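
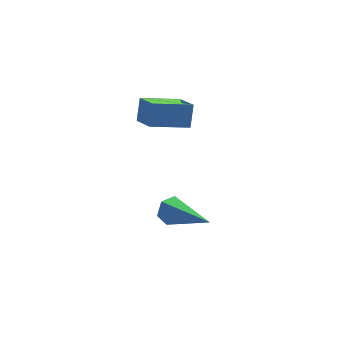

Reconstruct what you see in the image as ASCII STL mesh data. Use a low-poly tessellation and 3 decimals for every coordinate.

solid 
facet normal -0.271 -0.443 -0.855
outer loop
vertex 2.132 0.561 0.56
vertex 0.85 0.591 0.951
vertex 2.022 1.457 0.131
endloop
endfacet
facet normal 0.956 -0.022 -0.292
outer loop
vertex 2.25 1.829 0.849
vertex 2.132 0.561 0.56
vertex 2.022 1.457 0.131
endloop
endfacet
facet normal -0.271 -0.443 -0.855
outer loop
vertex 2.022 1.457 0.131
vertex 0.85 0.591 0.951
vertex 0.74 1.487 0.522
endloop
endfacet
facet normal -0.110 0.896 -0.429
outer loop
vertex 0.74 1.487 0.522
vertex 2.25 1.829 0.849
vertex 2.022 1.457 0.131
endloop
endfacet
facet normal 0.110 -0.896 0.429
outer loop
vertex 2.132 0.561 0.56
vertex 1.078 0.963 1.669
vertex 0.85 0.591 0.951
endloop
endfacet
facet normal 0.956 -0.022 -0.292
outer loop
vertex 2.36 0.933 1.278
vertex 2.132 0.561 0.56
vertex 2.25 1.829 0.849
endloop
endfacet
facet normal 0.110 -0.896 0.429
outer loop
vertex 2.36 0.933 1.278
vertex 1.078 0.963 1.669
vertex 2.132 0.561 0.56
endloop
endfacet
facet normal -0.956 0.022 0.292
outer loop
vertex 0.85 0.591 0.951
vertex 1.078 0.963 1.669
vertex 0.74 1.487 0.522
endloop
endfacet
facet normal -0.110 0.896 -0.429
outer loop
vertex 0.968 1.859 1.24
vertex 2.25 1.829 0.849
vertex 0.74 1.487 0.522
endloop
endfacet
facet normal -0.956 0.022 0.292
outer loop
vertex 0.74 1.487 0.522
vertex 1.078 0.963 1.669
vertex 0.968 1.859 1.24
endloop
endfacet
facet normal 0.271 0.443 0.855
outer loop
vertex 0.968 1.859 1.24
vertex 2.36 0.933 1.278
vertex 2.25 1.829 0.849
endloop
endfacet
facet normal 0.271 0.443 0.855
outer loop
vertex 1.078 0.963 1.669
vertex 2.36 0.933 1.278
vertex 0.968 1.859 1.24
endloop
endfacet
facet normal -0.350 0.857 -0.377
outer loop
vertex 1.589 0.426 -2.541
vertex 1.366 0.159 -2.941
vertex 1.093 0.244 -2.494
endloop
endfacet
facet normal 0.030 0.173 0.984
outer loop
vertex 1.589 0.426 -2.541
vertex 1.093 0.244 -2.494
vertex 2.034 -1.479 -2.219
endloop
endfacet
facet normal -0.350 0.857 -0.377
outer loop
vertex 1.093 0.244 -2.494
vertex 1.366 0.159 -2.941
vertex 0.87 -0.023 -2.894
endloop
endfacet
facet normal -0.732 -0.303 0.610
outer loop
vertex 1.093 0.244 -2.494
vertex 0.87 -0.023 -2.894
vertex 2.034 -1.479 -2.219
endloop
endfacet
facet normal -0.350 0.856 -0.379
outer loop
vertex 0.87 -0.023 -2.894
vertex 1.366 0.159 -2.941
vertex 1.143 -0.109 -3.34
endloop
endfacet
facet normal -0.680 -0.676 -0.286
outer loop
vertex 0.87 -0.023 -2.894
vertex 1.143 -0.109 -3.34
vertex 2.034 -1.479 -2.219
endloop
endfacet
facet normal -0.351 0.856 -0.379
outer loop
vertex 1.143 -0.109 -3.34
vertex 1.366 0.159 -2.941
vertex 1.638 0.073 -3.387
endloop
endfacet
facet normal 0.134 -0.574 -0.808
outer loop
vertex 1.143 -0.109 -3.34
vertex 1.638 0.073 -3.387
vertex 2.034 -1.479 -2.219
endloop
endfacet
facet normal -0.349 0.857 -0.378
outer loop
vertex 1.638 0.073 -3.387
vertex 1.366 0.159 -2.941
vertex 1.861 0.34 -2.988
endloop
endfacet
facet normal 0.895 -0.099 -0.434
outer loop
vertex 1.638 0.073 -3.387
vertex 1.861 0.34 -2.988
vertex 2.034 -1.479 -2.219
endloop
endfacet
facet normal -0.349 0.858 -0.378
outer loop
vertex 1.861 0.34 -2.988
vertex 1.366 0.159 -2.941
vertex 1.589 0.426 -2.541
endloop
endfacet
facet normal 0.844 0.275 0.461
outer loop
vertex 1.861 0.34 -2.988
vertex 1.589 0.426 -2.541
vertex 2.034 -1.479 -2.219
endloop
endfacet

endsolid


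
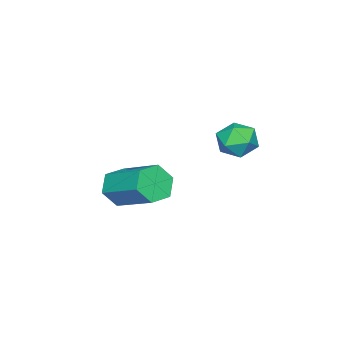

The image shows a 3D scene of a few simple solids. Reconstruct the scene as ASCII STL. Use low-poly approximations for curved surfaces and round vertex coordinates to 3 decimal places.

solid 
facet normal -0.243 -0.852 -0.463
outer loop
vertex 3.82 -4.152 -4.538
vertex 3.363 -4.318 -3.993
vertex 3.122 -3.937 -4.567
endloop
endfacet
facet normal 0.170 0.433 -0.885
outer loop
vertex 3.82 -4.152 -4.538
vertex 3.122 -3.937 -4.567
vertex 4.253 -2.635 -3.712
endloop
endfacet
facet normal 0.170 0.433 -0.885
outer loop
vertex 4.253 -2.635 -3.712
vertex 3.122 -3.937 -4.567
vertex 3.556 -2.42 -3.741
endloop
endfacet
facet normal 0.243 0.851 0.465
outer loop
vertex 4.253 -2.635 -3.712
vertex 3.556 -2.42 -3.741
vertex 3.797 -2.802 -3.167
endloop
endfacet
facet normal -0.244 -0.852 -0.463
outer loop
vertex 3.122 -3.937 -4.567
vertex 3.363 -4.318 -3.993
vertex 2.666 -4.103 -4.022
endloop
endfacet
facet normal -0.742 0.472 -0.477
outer loop
vertex 3.122 -3.937 -4.567
vertex 2.666 -4.103 -4.022
vertex 3.556 -2.42 -3.741
endloop
endfacet
facet normal -0.742 0.472 -0.476
outer loop
vertex 3.556 -2.42 -3.741
vertex 2.666 -4.103 -4.022
vertex 3.1 -2.587 -3.196
endloop
endfacet
facet normal 0.243 0.851 0.465
outer loop
vertex 3.556 -2.42 -3.741
vertex 3.1 -2.587 -3.196
vertex 3.797 -2.802 -3.167
endloop
endfacet
facet normal -0.243 -0.851 -0.465
outer loop
vertex 2.666 -4.103 -4.022
vertex 3.363 -4.318 -3.993
vertex 2.907 -4.485 -3.448
endloop
endfacet
facet normal -0.912 0.038 0.409
outer loop
vertex 2.666 -4.103 -4.022
vertex 2.907 -4.485 -3.448
vertex 3.1 -2.587 -3.196
endloop
endfacet
facet normal -0.913 0.039 0.407
outer loop
vertex 3.1 -2.587 -3.196
vertex 2.907 -4.485 -3.448
vertex 3.34 -2.968 -2.622
endloop
endfacet
facet normal 0.243 0.852 0.464
outer loop
vertex 3.1 -2.587 -3.196
vertex 3.34 -2.968 -2.622
vertex 3.797 -2.802 -3.167
endloop
endfacet
facet normal -0.243 -0.851 -0.465
outer loop
vertex 2.907 -4.485 -3.448
vertex 3.363 -4.318 -3.993
vertex 3.604 -4.7 -3.419
endloop
endfacet
facet normal -0.170 -0.433 0.885
outer loop
vertex 2.907 -4.485 -3.448
vertex 3.604 -4.7 -3.419
vertex 3.34 -2.968 -2.622
endloop
endfacet
facet normal -0.170 -0.433 0.885
outer loop
vertex 3.34 -2.968 -2.622
vertex 3.604 -4.7 -3.419
vertex 4.038 -3.183 -2.593
endloop
endfacet
facet normal 0.243 0.852 0.463
outer loop
vertex 3.34 -2.968 -2.622
vertex 4.038 -3.183 -2.593
vertex 3.797 -2.802 -3.167
endloop
endfacet
facet normal -0.243 -0.851 -0.465
outer loop
vertex 3.604 -4.7 -3.419
vertex 3.363 -4.318 -3.993
vertex 4.06 -4.533 -3.964
endloop
endfacet
facet normal 0.742 -0.472 0.476
outer loop
vertex 3.604 -4.7 -3.419
vertex 4.06 -4.533 -3.964
vertex 4.038 -3.183 -2.593
endloop
endfacet
facet normal 0.742 -0.472 0.477
outer loop
vertex 4.038 -3.183 -2.593
vertex 4.06 -4.533 -3.964
vertex 4.494 -3.017 -3.138
endloop
endfacet
facet normal 0.244 0.852 0.463
outer loop
vertex 4.038 -3.183 -2.593
vertex 4.494 -3.017 -3.138
vertex 3.797 -2.802 -3.167
endloop
endfacet
facet normal -0.243 -0.852 -0.464
outer loop
vertex 4.06 -4.533 -3.964
vertex 3.363 -4.318 -3.993
vertex 3.82 -4.152 -4.538
endloop
endfacet
facet normal 0.912 -0.039 -0.407
outer loop
vertex 4.06 -4.533 -3.964
vertex 3.82 -4.152 -4.538
vertex 4.494 -3.017 -3.138
endloop
endfacet
facet normal 0.912 -0.038 -0.408
outer loop
vertex 4.494 -3.017 -3.138
vertex 3.82 -4.152 -4.538
vertex 4.253 -2.635 -3.712
endloop
endfacet
facet normal 0.243 0.851 0.465
outer loop
vertex 4.494 -3.017 -3.138
vertex 4.253 -2.635 -3.712
vertex 3.797 -2.802 -3.167
endloop
endfacet
facet normal -0.840 -0.524 0.141
outer loop
vertex 2.623 -0.262 -0.884
vertex 2.972 -0.858 -1.02
vertex 2.932 -0.616 -0.36
endloop
endfacet
facet normal -0.838 0.069 0.541
outer loop
vertex 2.623 -0.262 -0.884
vertex 2.932 -0.616 -0.36
vertex 2.975 0.087 -0.383
endloop
endfacet
facet normal -0.771 0.629 0.104
outer loop
vertex 2.623 -0.262 -0.884
vertex 2.975 0.087 -0.383
vertex 3.041 0.279 -1.057
endloop
endfacet
facet normal -0.730 0.384 -0.565
outer loop
vertex 2.623 -0.262 -0.884
vertex 3.041 0.279 -1.057
vertex 3.039 -0.305 -1.451
endloop
endfacet
facet normal -0.773 -0.329 -0.542
outer loop
vertex 2.623 -0.262 -0.884
vertex 3.039 -0.305 -1.451
vertex 2.972 -0.858 -1.02
endloop
endfacet
facet normal -0.264 0.048 0.963
outer loop
vertex 2.975 0.087 -0.383
vertex 2.932 -0.616 -0.36
vertex 3.541 -0.295 -0.209
endloop
endfacet
facet normal -0.267 -0.910 0.317
outer loop
vertex 2.932 -0.616 -0.36
vertex 2.972 -0.858 -1.02
vertex 3.539 -0.879 -0.603
endloop
endfacet
facet normal -0.159 -0.595 -0.788
outer loop
vertex 2.972 -0.858 -1.02
vertex 3.039 -0.305 -1.451
vertex 3.605 -0.687 -1.277
endloop
endfacet
facet normal -0.089 0.557 -0.826
outer loop
vertex 3.039 -0.305 -1.451
vertex 3.041 0.279 -1.057
vertex 3.648 0.016 -1.3
endloop
endfacet
facet normal -0.154 0.954 0.257
outer loop
vertex 3.041 0.279 -1.057
vertex 2.975 0.087 -0.383
vertex 3.608 0.258 -0.64
endloop
endfacet
facet normal 0.730 -0.384 0.565
outer loop
vertex 3.957 -0.338 -0.776
vertex 3.541 -0.295 -0.209
vertex 3.539 -0.879 -0.603
endloop
endfacet
facet normal 0.771 -0.629 -0.104
outer loop
vertex 3.957 -0.338 -0.776
vertex 3.539 -0.879 -0.603
vertex 3.605 -0.687 -1.277
endloop
endfacet
facet normal 0.838 -0.069 -0.541
outer loop
vertex 3.957 -0.338 -0.776
vertex 3.605 -0.687 -1.277
vertex 3.648 0.016 -1.3
endloop
endfacet
facet normal 0.840 0.524 -0.141
outer loop
vertex 3.957 -0.338 -0.776
vertex 3.648 0.016 -1.3
vertex 3.608 0.258 -0.64
endloop
endfacet
facet normal 0.773 0.329 0.542
outer loop
vertex 3.957 -0.338 -0.776
vertex 3.608 0.258 -0.64
vertex 3.541 -0.295 -0.209
endloop
endfacet
facet normal 0.089 -0.557 0.826
outer loop
vertex 3.539 -0.879 -0.603
vertex 3.541 -0.295 -0.209
vertex 2.932 -0.616 -0.36
endloop
endfacet
facet normal 0.154 -0.954 -0.257
outer loop
vertex 3.605 -0.687 -1.277
vertex 3.539 -0.879 -0.603
vertex 2.972 -0.858 -1.02
endloop
endfacet
facet normal 0.264 -0.048 -0.963
outer loop
vertex 3.648 0.016 -1.3
vertex 3.605 -0.687 -1.277
vertex 3.039 -0.305 -1.451
endloop
endfacet
facet normal 0.267 0.910 -0.317
outer loop
vertex 3.608 0.258 -0.64
vertex 3.648 0.016 -1.3
vertex 3.041 0.279 -1.057
endloop
endfacet
facet normal 0.159 0.595 0.788
outer loop
vertex 3.541 -0.295 -0.209
vertex 3.608 0.258 -0.64
vertex 2.975 0.087 -0.383
endloop
endfacet

endsolid


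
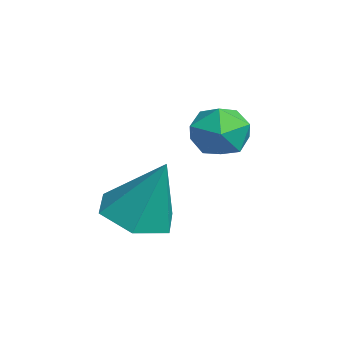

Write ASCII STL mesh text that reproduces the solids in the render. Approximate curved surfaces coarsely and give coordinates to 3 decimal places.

solid 
facet normal -0.282 -0.323 -0.903
outer loop
vertex 1.728 -0.125 -1.789
vertex 1.178 -0.748 -1.394
vertex 0.855 0.09 -1.593
endloop
endfacet
facet normal 0.245 0.969 0.028
outer loop
vertex 1.728 -0.125 -1.789
vertex 0.855 0.09 -1.593
vertex 1.682 -0.172 0.214
endloop
endfacet
facet normal -0.283 -0.323 -0.903
outer loop
vertex 0.855 0.09 -1.593
vertex 1.178 -0.748 -1.394
vertex 0.306 -0.533 -1.198
endloop
endfacet
facet normal -0.570 0.735 0.367
outer loop
vertex 0.855 0.09 -1.593
vertex 0.306 -0.533 -1.198
vertex 1.682 -0.172 0.214
endloop
endfacet
facet normal -0.283 -0.323 -0.903
outer loop
vertex 0.306 -0.533 -1.198
vertex 1.178 -0.748 -1.394
vertex 0.629 -1.371 -0.999
endloop
endfacet
facet normal -0.699 -0.102 0.708
outer loop
vertex 0.306 -0.533 -1.198
vertex 0.629 -1.371 -0.999
vertex 1.682 -0.172 0.214
endloop
endfacet
facet normal -0.282 -0.324 -0.903
outer loop
vertex 0.629 -1.371 -0.999
vertex 1.178 -0.748 -1.394
vertex 1.502 -1.586 -1.195
endloop
endfacet
facet normal -0.014 -0.705 0.709
outer loop
vertex 0.629 -1.371 -0.999
vertex 1.502 -1.586 -1.195
vertex 1.682 -0.172 0.214
endloop
endfacet
facet normal -0.282 -0.324 -0.903
outer loop
vertex 1.502 -1.586 -1.195
vertex 1.178 -0.748 -1.394
vertex 2.051 -0.963 -1.59
endloop
endfacet
facet normal 0.801 -0.471 0.370
outer loop
vertex 1.502 -1.586 -1.195
vertex 2.051 -0.963 -1.59
vertex 1.682 -0.172 0.214
endloop
endfacet
facet normal -0.282 -0.323 -0.903
outer loop
vertex 2.051 -0.963 -1.59
vertex 1.178 -0.748 -1.394
vertex 1.728 -0.125 -1.789
endloop
endfacet
facet normal 0.930 0.366 0.030
outer loop
vertex 2.051 -0.963 -1.59
vertex 1.728 -0.125 -1.789
vertex 1.682 -0.172 0.214
endloop
endfacet
facet normal -0.905 0.132 0.405
outer loop
vertex -0.868 1.448 0.241
vertex -0.657 0.977 0.865
vertex -0.526 1.776 0.898
endloop
endfacet
facet normal -0.712 0.702 0.021
outer loop
vertex -0.868 1.448 0.241
vertex -0.526 1.776 0.898
vertex -0.304 2.023 0.159
endloop
endfacet
facet normal -0.588 0.485 -0.648
outer loop
vertex -0.868 1.448 0.241
vertex -0.304 2.023 0.159
vertex -0.298 1.378 -0.329
endloop
endfacet
facet normal -0.703 -0.220 -0.676
outer loop
vertex -0.868 1.448 0.241
vertex -0.298 1.378 -0.329
vertex -0.515 0.731 0.107
endloop
endfacet
facet normal -0.899 -0.438 -0.026
outer loop
vertex -0.868 1.448 0.241
vertex -0.515 0.731 0.107
vertex -0.657 0.977 0.865
endloop
endfacet
facet normal -0.101 0.952 0.288
outer loop
vertex -0.304 2.023 0.159
vertex -0.526 1.776 0.898
vertex 0.255 1.909 0.733
endloop
endfacet
facet normal -0.411 0.030 0.911
outer loop
vertex -0.526 1.776 0.898
vertex -0.657 0.977 0.865
vertex 0.038 1.262 1.169
endloop
endfacet
facet normal -0.401 -0.891 0.214
outer loop
vertex -0.657 0.977 0.865
vertex -0.515 0.731 0.107
vertex 0.044 0.617 0.681
endloop
endfacet
facet normal -0.086 -0.537 -0.839
outer loop
vertex -0.515 0.731 0.107
vertex -0.298 1.378 -0.329
vertex 0.266 0.864 -0.058
endloop
endfacet
facet normal 0.100 0.601 -0.793
outer loop
vertex -0.298 1.378 -0.329
vertex -0.304 2.023 0.159
vertex 0.397 1.663 -0.025
endloop
endfacet
facet normal 0.703 0.220 0.676
outer loop
vertex 0.608 1.192 0.599
vertex 0.255 1.909 0.733
vertex 0.038 1.262 1.169
endloop
endfacet
facet normal 0.588 -0.485 0.648
outer loop
vertex 0.608 1.192 0.599
vertex 0.038 1.262 1.169
vertex 0.044 0.617 0.681
endloop
endfacet
facet normal 0.712 -0.702 -0.021
outer loop
vertex 0.608 1.192 0.599
vertex 0.044 0.617 0.681
vertex 0.266 0.864 -0.058
endloop
endfacet
facet normal 0.905 -0.132 -0.405
outer loop
vertex 0.608 1.192 0.599
vertex 0.266 0.864 -0.058
vertex 0.397 1.663 -0.025
endloop
endfacet
facet normal 0.899 0.438 0.026
outer loop
vertex 0.608 1.192 0.599
vertex 0.397 1.663 -0.025
vertex 0.255 1.909 0.733
endloop
endfacet
facet normal 0.086 0.537 0.839
outer loop
vertex 0.038 1.262 1.169
vertex 0.255 1.909 0.733
vertex -0.526 1.776 0.898
endloop
endfacet
facet normal -0.100 -0.601 0.793
outer loop
vertex 0.044 0.617 0.681
vertex 0.038 1.262 1.169
vertex -0.657 0.977 0.865
endloop
endfacet
facet normal 0.101 -0.952 -0.288
outer loop
vertex 0.266 0.864 -0.058
vertex 0.044 0.617 0.681
vertex -0.515 0.731 0.107
endloop
endfacet
facet normal 0.411 -0.030 -0.911
outer loop
vertex 0.397 1.663 -0.025
vertex 0.266 0.864 -0.058
vertex -0.298 1.378 -0.329
endloop
endfacet
facet normal 0.401 0.891 -0.214
outer loop
vertex 0.255 1.909 0.733
vertex 0.397 1.663 -0.025
vertex -0.304 2.023 0.159
endloop
endfacet

endsolid


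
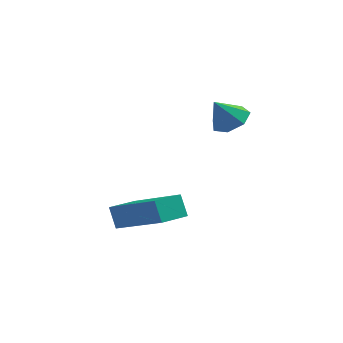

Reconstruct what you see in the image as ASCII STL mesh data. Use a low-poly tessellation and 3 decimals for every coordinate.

solid 
facet normal -0.803 0.403 -0.438
outer loop
vertex -3.765 1.486 -2.485
vertex -3.279 2.38 -2.554
vertex -3.469 1.267 -3.229
endloop
endfacet
facet normal -0.477 -0.876 0.068
outer loop
vertex -1.701 0.38 -2.266
vertex -3.765 1.486 -2.485
vertex -3.469 1.267 -3.229
endloop
endfacet
facet normal -0.803 0.403 -0.438
outer loop
vertex -3.469 1.267 -3.229
vertex -3.279 2.38 -2.554
vertex -2.983 2.161 -3.298
endloop
endfacet
facet normal 0.356 -0.263 -0.897
outer loop
vertex -2.983 2.161 -3.298
vertex -1.701 0.38 -2.266
vertex -3.469 1.267 -3.229
endloop
endfacet
facet normal -0.356 0.263 0.897
outer loop
vertex -3.765 1.486 -2.485
vertex -1.511 1.493 -1.591
vertex -3.279 2.38 -2.554
endloop
endfacet
facet normal -0.477 -0.876 0.068
outer loop
vertex -1.997 0.599 -1.522
vertex -3.765 1.486 -2.485
vertex -1.701 0.38 -2.266
endloop
endfacet
facet normal -0.356 0.263 0.897
outer loop
vertex -1.997 0.599 -1.522
vertex -1.511 1.493 -1.591
vertex -3.765 1.486 -2.485
endloop
endfacet
facet normal 0.477 0.876 -0.068
outer loop
vertex -3.279 2.38 -2.554
vertex -1.511 1.493 -1.591
vertex -2.983 2.161 -3.298
endloop
endfacet
facet normal 0.356 -0.263 -0.897
outer loop
vertex -1.215 1.274 -2.335
vertex -1.701 0.38 -2.266
vertex -2.983 2.161 -3.298
endloop
endfacet
facet normal 0.477 0.876 -0.068
outer loop
vertex -2.983 2.161 -3.298
vertex -1.511 1.493 -1.591
vertex -1.215 1.274 -2.335
endloop
endfacet
facet normal 0.803 -0.403 0.438
outer loop
vertex -1.215 1.274 -2.335
vertex -1.997 0.599 -1.522
vertex -1.701 0.38 -2.266
endloop
endfacet
facet normal 0.803 -0.403 0.438
outer loop
vertex -1.511 1.493 -1.591
vertex -1.997 0.599 -1.522
vertex -1.215 1.274 -2.335
endloop
endfacet
facet normal 0.386 0.424 -0.819
outer loop
vertex -0.057 3.038 0.882
vertex -0.592 3.439 0.838
vertex -0.016 3.545 1.164
endloop
endfacet
facet normal 0.599 -0.426 0.678
outer loop
vertex -0.057 3.038 0.882
vertex -0.016 3.545 1.164
vertex -0.988 3.001 1.682
endloop
endfacet
facet normal 0.385 0.425 -0.819
outer loop
vertex -0.016 3.545 1.164
vertex -0.592 3.439 0.838
vertex -0.409 3.972 1.201
endloop
endfacet
facet normal 0.348 0.241 0.906
outer loop
vertex -0.016 3.545 1.164
vertex -0.409 3.972 1.201
vertex -0.988 3.001 1.682
endloop
endfacet
facet normal 0.385 0.425 -0.819
outer loop
vertex -0.409 3.972 1.201
vertex -0.592 3.439 0.838
vertex -0.939 3.998 0.965
endloop
endfacet
facet normal -0.312 0.565 0.764
outer loop
vertex -0.409 3.972 1.201
vertex -0.939 3.998 0.965
vertex -0.988 3.001 1.682
endloop
endfacet
facet normal 0.386 0.425 -0.819
outer loop
vertex -0.939 3.998 0.965
vertex -0.592 3.439 0.838
vertex -1.208 3.603 0.633
endloop
endfacet
facet normal -0.884 0.301 0.358
outer loop
vertex -0.939 3.998 0.965
vertex -1.208 3.603 0.633
vertex -0.988 3.001 1.682
endloop
endfacet
facet normal 0.386 0.425 -0.819
outer loop
vertex -1.208 3.603 0.633
vertex -0.592 3.439 0.838
vertex -1.013 3.085 0.456
endloop
endfacet
facet normal -0.936 -0.351 -0.005
outer loop
vertex -1.208 3.603 0.633
vertex -1.013 3.085 0.456
vertex -0.988 3.001 1.682
endloop
endfacet
facet normal 0.386 0.425 -0.819
outer loop
vertex -1.013 3.085 0.456
vertex -0.592 3.439 0.838
vertex -0.5 2.833 0.567
endloop
endfacet
facet normal -0.431 -0.901 -0.053
outer loop
vertex -1.013 3.085 0.456
vertex -0.5 2.833 0.567
vertex -0.988 3.001 1.682
endloop
endfacet
facet normal 0.386 0.425 -0.819
outer loop
vertex -0.5 2.833 0.567
vertex -0.592 3.439 0.838
vertex -0.057 3.038 0.882
endloop
endfacet
facet normal 0.253 -0.934 0.252
outer loop
vertex -0.5 2.833 0.567
vertex -0.057 3.038 0.882
vertex -0.988 3.001 1.682
endloop
endfacet

endsolid


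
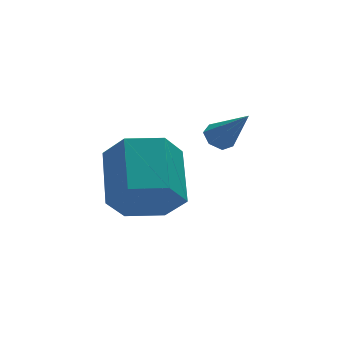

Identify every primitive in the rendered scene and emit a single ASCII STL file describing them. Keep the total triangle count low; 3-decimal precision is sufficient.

solid 
facet normal -0.329 0.555 -0.764
outer loop
vertex 3.666 -2.382 -1.137
vertex 3.332 -2.143 -0.819
vertex 3.821 -2.011 -0.934
endloop
endfacet
facet normal 0.937 -0.268 -0.225
outer loop
vertex 3.666 -2.382 -1.137
vertex 3.821 -2.011 -0.934
vertex 3.848 -3.017 0.379
endloop
endfacet
facet normal -0.330 0.558 -0.762
outer loop
vertex 3.821 -2.011 -0.934
vertex 3.332 -2.143 -0.819
vertex 3.609 -1.739 -0.643
endloop
endfacet
facet normal 0.879 0.387 0.279
outer loop
vertex 3.821 -2.011 -0.934
vertex 3.609 -1.739 -0.643
vertex 3.848 -3.017 0.379
endloop
endfacet
facet normal -0.328 0.557 -0.763
outer loop
vertex 3.609 -1.739 -0.643
vertex 3.332 -2.143 -0.819
vertex 3.187 -1.771 -0.485
endloop
endfacet
facet normal 0.229 0.634 0.739
outer loop
vertex 3.609 -1.739 -0.643
vertex 3.187 -1.771 -0.485
vertex 3.848 -3.017 0.379
endloop
endfacet
facet normal -0.329 0.557 -0.763
outer loop
vertex 3.187 -1.771 -0.485
vertex 3.332 -2.143 -0.819
vertex 2.875 -2.083 -0.578
endloop
endfacet
facet normal -0.522 0.282 0.805
outer loop
vertex 3.187 -1.771 -0.485
vertex 2.875 -2.083 -0.578
vertex 3.848 -3.017 0.379
endloop
endfacet
facet normal -0.329 0.557 -0.763
outer loop
vertex 2.875 -2.083 -0.578
vertex 3.332 -2.143 -0.819
vertex 2.906 -2.44 -0.852
endloop
endfacet
facet normal -0.809 -0.401 0.431
outer loop
vertex 2.875 -2.083 -0.578
vertex 2.906 -2.44 -0.852
vertex 3.848 -3.017 0.379
endloop
endfacet
facet normal -0.329 0.557 -0.763
outer loop
vertex 2.906 -2.44 -0.852
vertex 3.332 -2.143 -0.819
vertex 3.258 -2.573 -1.101
endloop
endfacet
facet normal -0.416 -0.903 -0.105
outer loop
vertex 2.906 -2.44 -0.852
vertex 3.258 -2.573 -1.101
vertex 3.848 -3.017 0.379
endloop
endfacet
facet normal -0.328 0.557 -0.763
outer loop
vertex 3.258 -2.573 -1.101
vertex 3.332 -2.143 -0.819
vertex 3.666 -2.382 -1.137
endloop
endfacet
facet normal 0.360 -0.844 -0.397
outer loop
vertex 3.258 -2.573 -1.101
vertex 3.666 -2.382 -1.137
vertex 3.848 -3.017 0.379
endloop
endfacet
facet normal -0.247 -0.832 -0.497
outer loop
vertex 0.974 -4.093 -2.362
vertex 0.341 -4.402 -1.53
vertex -0.075 -3.797 -2.335
endloop
endfacet
facet normal 0.115 0.485 -0.867
outer loop
vertex 0.974 -4.093 -2.362
vertex -0.075 -3.797 -2.335
vertex 1.452 -2.488 -1.401
endloop
endfacet
facet normal 0.115 0.484 -0.867
outer loop
vertex 1.452 -2.488 -1.401
vertex -0.075 -3.797 -2.335
vertex 0.403 -2.192 -1.375
endloop
endfacet
facet normal 0.247 0.831 0.498
outer loop
vertex 1.452 -2.488 -1.401
vertex 0.403 -2.192 -1.375
vertex 0.819 -2.798 -0.57
endloop
endfacet
facet normal -0.247 -0.832 -0.497
outer loop
vertex -0.075 -3.797 -2.335
vertex 0.341 -4.402 -1.53
vertex -0.707 -4.106 -1.504
endloop
endfacet
facet normal -0.776 0.478 -0.412
outer loop
vertex -0.075 -3.797 -2.335
vertex -0.707 -4.106 -1.504
vertex 0.403 -2.192 -1.375
endloop
endfacet
facet normal -0.776 0.478 -0.412
outer loop
vertex 0.403 -2.192 -1.375
vertex -0.707 -4.106 -1.504
vertex -0.23 -2.502 -0.543
endloop
endfacet
facet normal 0.247 0.831 0.498
outer loop
vertex 0.403 -2.192 -1.375
vertex -0.23 -2.502 -0.543
vertex 0.819 -2.798 -0.57
endloop
endfacet
facet normal -0.247 -0.831 -0.498
outer loop
vertex -0.707 -4.106 -1.504
vertex 0.341 -4.402 -1.53
vertex -0.292 -4.712 -0.699
endloop
endfacet
facet normal -0.891 -0.007 0.454
outer loop
vertex -0.707 -4.106 -1.504
vertex -0.292 -4.712 -0.699
vertex -0.23 -2.502 -0.543
endloop
endfacet
facet normal -0.891 -0.007 0.455
outer loop
vertex -0.23 -2.502 -0.543
vertex -0.292 -4.712 -0.699
vertex 0.186 -3.107 0.262
endloop
endfacet
facet normal 0.247 0.832 0.497
outer loop
vertex -0.23 -2.502 -0.543
vertex 0.186 -3.107 0.262
vertex 0.819 -2.798 -0.57
endloop
endfacet
facet normal -0.247 -0.831 -0.498
outer loop
vertex -0.292 -4.712 -0.699
vertex 0.341 -4.402 -1.53
vertex 0.757 -5.008 -0.725
endloop
endfacet
facet normal -0.115 -0.485 0.867
outer loop
vertex -0.292 -4.712 -0.699
vertex 0.757 -5.008 -0.725
vertex 0.186 -3.107 0.262
endloop
endfacet
facet normal -0.114 -0.485 0.867
outer loop
vertex 0.186 -3.107 0.262
vertex 0.757 -5.008 -0.725
vertex 1.235 -3.403 0.235
endloop
endfacet
facet normal 0.247 0.832 0.497
outer loop
vertex 0.186 -3.107 0.262
vertex 1.235 -3.403 0.235
vertex 0.819 -2.798 -0.57
endloop
endfacet
facet normal -0.247 -0.831 -0.498
outer loop
vertex 0.757 -5.008 -0.725
vertex 0.341 -4.402 -1.53
vertex 1.39 -4.698 -1.557
endloop
endfacet
facet normal 0.776 -0.478 0.412
outer loop
vertex 0.757 -5.008 -0.725
vertex 1.39 -4.698 -1.557
vertex 1.235 -3.403 0.235
endloop
endfacet
facet normal 0.776 -0.478 0.412
outer loop
vertex 1.235 -3.403 0.235
vertex 1.39 -4.698 -1.557
vertex 1.867 -3.094 -0.596
endloop
endfacet
facet normal 0.247 0.832 0.497
outer loop
vertex 1.235 -3.403 0.235
vertex 1.867 -3.094 -0.596
vertex 0.819 -2.798 -0.57
endloop
endfacet
facet normal -0.247 -0.832 -0.497
outer loop
vertex 1.39 -4.698 -1.557
vertex 0.341 -4.402 -1.53
vertex 0.974 -4.093 -2.362
endloop
endfacet
facet normal 0.891 0.008 -0.455
outer loop
vertex 1.39 -4.698 -1.557
vertex 0.974 -4.093 -2.362
vertex 1.867 -3.094 -0.596
endloop
endfacet
facet normal 0.891 0.007 -0.454
outer loop
vertex 1.867 -3.094 -0.596
vertex 0.974 -4.093 -2.362
vertex 1.452 -2.488 -1.401
endloop
endfacet
facet normal 0.247 0.831 0.498
outer loop
vertex 1.867 -3.094 -0.596
vertex 1.452 -2.488 -1.401
vertex 0.819 -2.798 -0.57
endloop
endfacet

endsolid


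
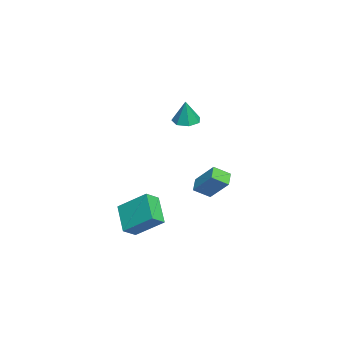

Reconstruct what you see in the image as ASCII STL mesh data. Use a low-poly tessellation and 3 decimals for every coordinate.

solid 
facet normal -0.647 0.565 -0.512
outer loop
vertex 2.824 -2.571 -2.4
vertex 4.244 -2.064 -3.637
vertex 2.356 -4.2 -3.605
endloop
endfacet
facet normal -0.728 -0.260 0.634
outer loop
vertex 3.016 -4.776 -3.083
vertex 2.824 -2.571 -2.4
vertex 2.356 -4.2 -3.605
endloop
endfacet
facet normal -0.648 0.565 -0.511
outer loop
vertex 2.356 -4.2 -3.605
vertex 4.244 -2.064 -3.637
vertex 3.775 -3.693 -4.842
endloop
endfacet
facet normal -0.225 -0.783 -0.579
outer loop
vertex 3.775 -3.693 -4.842
vertex 3.016 -4.776 -3.083
vertex 2.356 -4.2 -3.605
endloop
endfacet
facet normal 0.225 0.783 0.580
outer loop
vertex 2.824 -2.571 -2.4
vertex 4.904 -2.64 -3.115
vertex 4.244 -2.064 -3.637
endloop
endfacet
facet normal -0.728 -0.260 0.635
outer loop
vertex 3.485 -3.147 -1.878
vertex 2.824 -2.571 -2.4
vertex 3.016 -4.776 -3.083
endloop
endfacet
facet normal 0.225 0.783 0.579
outer loop
vertex 3.485 -3.147 -1.878
vertex 4.904 -2.64 -3.115
vertex 2.824 -2.571 -2.4
endloop
endfacet
facet normal 0.728 0.260 -0.634
outer loop
vertex 4.244 -2.064 -3.637
vertex 4.904 -2.64 -3.115
vertex 3.775 -3.693 -4.842
endloop
endfacet
facet normal -0.225 -0.783 -0.579
outer loop
vertex 4.436 -4.269 -4.32
vertex 3.016 -4.776 -3.083
vertex 3.775 -3.693 -4.842
endloop
endfacet
facet normal 0.728 0.260 -0.634
outer loop
vertex 3.775 -3.693 -4.842
vertex 4.904 -2.64 -3.115
vertex 4.436 -4.269 -4.32
endloop
endfacet
facet normal 0.647 -0.565 0.512
outer loop
vertex 4.436 -4.269 -4.32
vertex 3.485 -3.147 -1.878
vertex 3.016 -4.776 -3.083
endloop
endfacet
facet normal 0.648 -0.565 0.512
outer loop
vertex 4.904 -2.64 -3.115
vertex 3.485 -3.147 -1.878
vertex 4.436 -4.269 -4.32
endloop
endfacet
facet normal -0.258 0.000 -0.966
outer loop
vertex -2.827 -2.294 1.158
vertex -3.497 -1.82 1.337
vertex -2.721 -1.574 1.13
endloop
endfacet
facet normal 0.974 -0.136 0.182
outer loop
vertex -2.827 -2.294 1.158
vertex -2.721 -1.574 1.13
vertex -3.083 -1.82 2.883
endloop
endfacet
facet normal -0.258 0.001 -0.966
outer loop
vertex -2.721 -1.574 1.13
vertex -3.497 -1.82 1.337
vertex -3.199 -1.039 1.258
endloop
endfacet
facet normal 0.752 0.614 0.241
outer loop
vertex -2.721 -1.574 1.13
vertex -3.199 -1.039 1.258
vertex -3.083 -1.82 2.883
endloop
endfacet
facet normal -0.257 0.000 -0.966
outer loop
vertex -3.199 -1.039 1.258
vertex -3.497 -1.82 1.337
vertex -3.902 -1.092 1.445
endloop
endfacet
facet normal 0.046 0.902 0.430
outer loop
vertex -3.199 -1.039 1.258
vertex -3.902 -1.092 1.445
vertex -3.083 -1.82 2.883
endloop
endfacet
facet normal -0.259 -0.001 -0.966
outer loop
vertex -3.902 -1.092 1.445
vertex -3.497 -1.82 1.337
vertex -4.299 -1.694 1.552
endloop
endfacet
facet normal -0.610 0.510 0.606
outer loop
vertex -3.902 -1.092 1.445
vertex -4.299 -1.694 1.552
vertex -3.083 -1.82 2.883
endloop
endfacet
facet normal -0.259 -0.001 -0.966
outer loop
vertex -4.299 -1.694 1.552
vertex -3.497 -1.82 1.337
vertex -4.092 -2.391 1.497
endloop
endfacet
facet normal -0.724 -0.265 0.637
outer loop
vertex -4.299 -1.694 1.552
vertex -4.092 -2.391 1.497
vertex -3.083 -1.82 2.883
endloop
endfacet
facet normal -0.260 -0.000 -0.966
outer loop
vertex -4.092 -2.391 1.497
vertex -3.497 -1.82 1.337
vertex -3.437 -2.658 1.321
endloop
endfacet
facet normal -0.209 -0.841 0.499
outer loop
vertex -4.092 -2.391 1.497
vertex -3.437 -2.658 1.321
vertex -3.083 -1.82 2.883
endloop
endfacet
facet normal -0.258 -0.000 -0.966
outer loop
vertex -3.437 -2.658 1.321
vertex -3.497 -1.82 1.337
vertex -2.827 -2.294 1.158
endloop
endfacet
facet normal 0.547 -0.783 0.296
outer loop
vertex -3.437 -2.658 1.321
vertex -2.827 -2.294 1.158
vertex -3.083 -1.82 2.883
endloop
endfacet
facet normal -0.869 0.022 0.495
outer loop
vertex -2.071 -1.14 -2.765
vertex -1.304 -0.032 -1.468
vertex -2.393 -0.206 -3.372
endloop
endfacet
facet normal -0.410 -0.592 -0.694
outer loop
vertex -1.516 -0.228 -3.872
vertex -2.071 -1.14 -2.765
vertex -2.393 -0.206 -3.372
endloop
endfacet
facet normal -0.869 0.021 0.495
outer loop
vertex -2.393 -0.206 -3.372
vertex -1.304 -0.032 -1.468
vertex -1.627 0.902 -2.075
endloop
endfacet
facet normal -0.278 0.805 -0.524
outer loop
vertex -1.627 0.902 -2.075
vertex -1.516 -0.228 -3.872
vertex -2.393 -0.206 -3.372
endloop
endfacet
facet normal 0.278 -0.805 0.523
outer loop
vertex -2.071 -1.14 -2.765
vertex -0.427 -0.054 -1.968
vertex -1.304 -0.032 -1.468
endloop
endfacet
facet normal -0.410 -0.592 -0.694
outer loop
vertex -1.193 -1.162 -3.265
vertex -2.071 -1.14 -2.765
vertex -1.516 -0.228 -3.872
endloop
endfacet
facet normal 0.278 -0.805 0.524
outer loop
vertex -1.193 -1.162 -3.265
vertex -0.427 -0.054 -1.968
vertex -2.071 -1.14 -2.765
endloop
endfacet
facet normal 0.410 0.592 0.693
outer loop
vertex -1.304 -0.032 -1.468
vertex -0.427 -0.054 -1.968
vertex -1.627 0.902 -2.075
endloop
endfacet
facet normal -0.278 0.805 -0.524
outer loop
vertex -0.749 0.88 -2.575
vertex -1.516 -0.228 -3.872
vertex -1.627 0.902 -2.075
endloop
endfacet
facet normal 0.410 0.592 0.694
outer loop
vertex -1.627 0.902 -2.075
vertex -0.427 -0.054 -1.968
vertex -0.749 0.88 -2.575
endloop
endfacet
facet normal 0.868 -0.021 -0.495
outer loop
vertex -0.749 0.88 -2.575
vertex -1.193 -1.162 -3.265
vertex -1.516 -0.228 -3.872
endloop
endfacet
facet normal 0.869 -0.022 -0.495
outer loop
vertex -0.427 -0.054 -1.968
vertex -1.193 -1.162 -3.265
vertex -0.749 0.88 -2.575
endloop
endfacet

endsolid


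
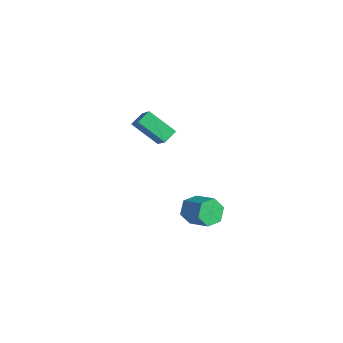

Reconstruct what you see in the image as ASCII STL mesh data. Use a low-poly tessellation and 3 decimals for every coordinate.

solid 
facet normal -0.865 -0.087 -0.494
outer loop
vertex -0.052 0.338 -4.618
vertex -0.458 0.868 -4.0
vertex -0.075 1.239 -4.737
endloop
endfacet
facet normal 0.501 -0.101 -0.860
outer loop
vertex -0.052 0.338 -4.618
vertex -0.075 1.239 -4.737
vertex 1.384 0.482 -3.799
endloop
endfacet
facet normal 0.501 -0.100 -0.860
outer loop
vertex 1.384 0.482 -3.799
vertex -0.075 1.239 -4.737
vertex 1.361 1.384 -3.917
endloop
endfacet
facet normal 0.865 0.087 0.493
outer loop
vertex 1.384 0.482 -3.799
vertex 1.361 1.384 -3.917
vertex 0.978 1.012 -3.18
endloop
endfacet
facet normal -0.865 -0.087 -0.493
outer loop
vertex -0.075 1.239 -4.737
vertex -0.458 0.868 -4.0
vertex -0.481 1.769 -4.118
endloop
endfacet
facet normal 0.228 0.808 -0.543
outer loop
vertex -0.075 1.239 -4.737
vertex -0.481 1.769 -4.118
vertex 1.361 1.384 -3.917
endloop
endfacet
facet normal 0.228 0.808 -0.543
outer loop
vertex 1.361 1.384 -3.917
vertex -0.481 1.769 -4.118
vertex 0.955 1.914 -3.299
endloop
endfacet
facet normal 0.865 0.087 0.494
outer loop
vertex 1.361 1.384 -3.917
vertex 0.955 1.914 -3.299
vertex 0.978 1.012 -3.18
endloop
endfacet
facet normal -0.865 -0.087 -0.493
outer loop
vertex -0.481 1.769 -4.118
vertex -0.458 0.868 -4.0
vertex -0.864 1.398 -3.381
endloop
endfacet
facet normal -0.272 0.909 0.316
outer loop
vertex -0.481 1.769 -4.118
vertex -0.864 1.398 -3.381
vertex 0.955 1.914 -3.299
endloop
endfacet
facet normal -0.272 0.909 0.317
outer loop
vertex 0.955 1.914 -3.299
vertex -0.864 1.398 -3.381
vertex 0.572 1.542 -2.562
endloop
endfacet
facet normal 0.865 0.087 0.494
outer loop
vertex 0.955 1.914 -3.299
vertex 0.572 1.542 -2.562
vertex 0.978 1.012 -3.18
endloop
endfacet
facet normal -0.865 -0.087 -0.493
outer loop
vertex -0.864 1.398 -3.381
vertex -0.458 0.868 -4.0
vertex -0.841 0.496 -3.263
endloop
endfacet
facet normal -0.500 0.100 0.860
outer loop
vertex -0.864 1.398 -3.381
vertex -0.841 0.496 -3.263
vertex 0.572 1.542 -2.562
endloop
endfacet
facet normal -0.501 0.101 0.860
outer loop
vertex 0.572 1.542 -2.562
vertex -0.841 0.496 -3.263
vertex 0.595 0.641 -2.443
endloop
endfacet
facet normal 0.865 0.087 0.494
outer loop
vertex 0.572 1.542 -2.562
vertex 0.595 0.641 -2.443
vertex 0.978 1.012 -3.18
endloop
endfacet
facet normal -0.865 -0.087 -0.494
outer loop
vertex -0.841 0.496 -3.263
vertex -0.458 0.868 -4.0
vertex -0.435 -0.034 -3.881
endloop
endfacet
facet normal -0.228 -0.808 0.543
outer loop
vertex -0.841 0.496 -3.263
vertex -0.435 -0.034 -3.881
vertex 0.595 0.641 -2.443
endloop
endfacet
facet normal -0.228 -0.808 0.543
outer loop
vertex 0.595 0.641 -2.443
vertex -0.435 -0.034 -3.881
vertex 1.001 0.111 -3.062
endloop
endfacet
facet normal 0.865 0.087 0.493
outer loop
vertex 0.595 0.641 -2.443
vertex 1.001 0.111 -3.062
vertex 0.978 1.012 -3.18
endloop
endfacet
facet normal -0.865 -0.087 -0.494
outer loop
vertex -0.435 -0.034 -3.881
vertex -0.458 0.868 -4.0
vertex -0.052 0.338 -4.618
endloop
endfacet
facet normal 0.272 -0.908 -0.317
outer loop
vertex -0.435 -0.034 -3.881
vertex -0.052 0.338 -4.618
vertex 1.001 0.111 -3.062
endloop
endfacet
facet normal 0.272 -0.909 -0.316
outer loop
vertex 1.001 0.111 -3.062
vertex -0.052 0.338 -4.618
vertex 1.384 0.482 -3.799
endloop
endfacet
facet normal 0.865 0.087 0.493
outer loop
vertex 1.001 0.111 -3.062
vertex 1.384 0.482 -3.799
vertex 0.978 1.012 -3.18
endloop
endfacet
facet normal -0.739 -0.374 0.560
outer loop
vertex -2.204 -0.786 4.371
vertex -3.52 -0.302 2.959
vertex -2.086 -1.6 3.983
endloop
endfacet
facet normal 0.661 -0.242 0.710
outer loop
vertex -0.66 -0.878 2.901
vertex -2.204 -0.786 4.371
vertex -2.086 -1.6 3.983
endloop
endfacet
facet normal -0.739 -0.374 0.561
outer loop
vertex -2.086 -1.6 3.983
vertex -3.52 -0.302 2.959
vertex -3.402 -1.117 2.571
endloop
endfacet
facet normal 0.129 -0.895 -0.427
outer loop
vertex -3.402 -1.117 2.571
vertex -0.66 -0.878 2.901
vertex -2.086 -1.6 3.983
endloop
endfacet
facet normal -0.129 0.895 0.427
outer loop
vertex -2.204 -0.786 4.371
vertex -2.094 0.42 1.877
vertex -3.52 -0.302 2.959
endloop
endfacet
facet normal 0.661 -0.242 0.710
outer loop
vertex -0.778 -0.063 3.289
vertex -2.204 -0.786 4.371
vertex -0.66 -0.878 2.901
endloop
endfacet
facet normal -0.130 0.895 0.427
outer loop
vertex -0.778 -0.063 3.289
vertex -2.094 0.42 1.877
vertex -2.204 -0.786 4.371
endloop
endfacet
facet normal -0.661 0.242 -0.710
outer loop
vertex -3.52 -0.302 2.959
vertex -2.094 0.42 1.877
vertex -3.402 -1.117 2.571
endloop
endfacet
facet normal 0.129 -0.895 -0.427
outer loop
vertex -1.976 -0.394 1.489
vertex -0.66 -0.878 2.901
vertex -3.402 -1.117 2.571
endloop
endfacet
facet normal -0.661 0.242 -0.710
outer loop
vertex -3.402 -1.117 2.571
vertex -2.094 0.42 1.877
vertex -1.976 -0.394 1.489
endloop
endfacet
facet normal 0.739 0.374 -0.561
outer loop
vertex -1.976 -0.394 1.489
vertex -0.778 -0.063 3.289
vertex -0.66 -0.878 2.901
endloop
endfacet
facet normal 0.739 0.374 -0.561
outer loop
vertex -2.094 0.42 1.877
vertex -0.778 -0.063 3.289
vertex -1.976 -0.394 1.489
endloop
endfacet

endsolid


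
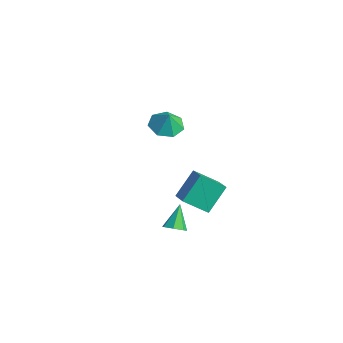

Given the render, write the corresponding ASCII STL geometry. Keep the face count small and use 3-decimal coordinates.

solid 
facet normal -0.328 0.054 -0.943
outer loop
vertex -2.228 3.06 -1.358
vertex -2.975 2.419 -1.135
vertex -2.973 3.427 -1.078
endloop
endfacet
facet normal 0.526 0.656 0.541
outer loop
vertex -2.228 3.06 -1.358
vertex -2.973 3.427 -1.078
vertex -2.625 2.361 -0.125
endloop
endfacet
facet normal -0.328 0.054 -0.943
outer loop
vertex -2.973 3.427 -1.078
vertex -2.975 2.419 -1.135
vertex -3.72 3.035 -0.841
endloop
endfacet
facet normal -0.098 0.645 0.758
outer loop
vertex -2.973 3.427 -1.078
vertex -3.72 3.035 -0.841
vertex -2.625 2.361 -0.125
endloop
endfacet
facet normal -0.328 0.054 -0.943
outer loop
vertex -3.72 3.035 -0.841
vertex -2.975 2.419 -1.135
vertex -3.906 2.179 -0.825
endloop
endfacet
facet normal -0.489 0.122 0.864
outer loop
vertex -3.72 3.035 -0.841
vertex -3.906 2.179 -0.825
vertex -2.625 2.361 -0.125
endloop
endfacet
facet normal -0.328 0.053 -0.943
outer loop
vertex -3.906 2.179 -0.825
vertex -2.975 2.419 -1.135
vertex -3.392 1.503 -1.042
endloop
endfacet
facet normal -0.352 -0.518 0.779
outer loop
vertex -3.906 2.179 -0.825
vertex -3.392 1.503 -1.042
vertex -2.625 2.361 -0.125
endloop
endfacet
facet normal -0.328 0.053 -0.943
outer loop
vertex -3.392 1.503 -1.042
vertex -2.975 2.419 -1.135
vertex -2.564 1.517 -1.329
endloop
endfacet
facet normal 0.210 -0.795 0.568
outer loop
vertex -3.392 1.503 -1.042
vertex -2.564 1.517 -1.329
vertex -2.625 2.361 -0.125
endloop
endfacet
facet normal -0.328 0.053 -0.943
outer loop
vertex -2.564 1.517 -1.329
vertex -2.975 2.419 -1.135
vertex -2.046 2.21 -1.47
endloop
endfacet
facet normal 0.774 -0.499 0.389
outer loop
vertex -2.564 1.517 -1.329
vertex -2.046 2.21 -1.47
vertex -2.625 2.361 -0.125
endloop
endfacet
facet normal -0.328 0.054 -0.943
outer loop
vertex -2.046 2.21 -1.47
vertex -2.975 2.419 -1.135
vertex -2.228 3.06 -1.358
endloop
endfacet
facet normal 0.915 0.146 0.377
outer loop
vertex -2.046 2.21 -1.47
vertex -2.228 3.06 -1.358
vertex -2.625 2.361 -0.125
endloop
endfacet
facet normal -0.871 0.288 -0.398
outer loop
vertex 2.786 -0.182 0.154
vertex 3.552 0.86 -0.77
vertex 2.951 -1.418 -1.103
endloop
endfacet
facet normal -0.482 -0.656 0.582
outer loop
vertex 3.988 -1.76 -0.63
vertex 2.786 -0.182 0.154
vertex 2.951 -1.418 -1.103
endloop
endfacet
facet normal -0.871 0.288 -0.397
outer loop
vertex 2.951 -1.418 -1.103
vertex 3.552 0.86 -0.77
vertex 3.717 -0.375 -2.027
endloop
endfacet
facet normal 0.094 -0.698 -0.710
outer loop
vertex 3.717 -0.375 -2.027
vertex 3.988 -1.76 -0.63
vertex 2.951 -1.418 -1.103
endloop
endfacet
facet normal -0.094 0.698 0.710
outer loop
vertex 2.786 -0.182 0.154
vertex 4.589 0.518 -0.297
vertex 3.552 0.86 -0.77
endloop
endfacet
facet normal -0.482 -0.656 0.581
outer loop
vertex 3.823 -0.525 0.627
vertex 2.786 -0.182 0.154
vertex 3.988 -1.76 -0.63
endloop
endfacet
facet normal -0.093 0.698 0.710
outer loop
vertex 3.823 -0.525 0.627
vertex 4.589 0.518 -0.297
vertex 2.786 -0.182 0.154
endloop
endfacet
facet normal 0.481 0.656 -0.581
outer loop
vertex 3.552 0.86 -0.77
vertex 4.589 0.518 -0.297
vertex 3.717 -0.375 -2.027
endloop
endfacet
facet normal 0.093 -0.698 -0.710
outer loop
vertex 4.754 -0.718 -1.554
vertex 3.988 -1.76 -0.63
vertex 3.717 -0.375 -2.027
endloop
endfacet
facet normal 0.482 0.656 -0.581
outer loop
vertex 3.717 -0.375 -2.027
vertex 4.589 0.518 -0.297
vertex 4.754 -0.718 -1.554
endloop
endfacet
facet normal 0.871 -0.288 0.397
outer loop
vertex 4.754 -0.718 -1.554
vertex 3.823 -0.525 0.627
vertex 3.988 -1.76 -0.63
endloop
endfacet
facet normal 0.871 -0.288 0.397
outer loop
vertex 4.589 0.518 -0.297
vertex 3.823 -0.525 0.627
vertex 4.754 -0.718 -1.554
endloop
endfacet
facet normal 0.407 -0.547 -0.732
outer loop
vertex 4.009 -1.706 -2.948
vertex 3.416 -1.84 -3.178
vertex 3.807 -1.344 -3.331
endloop
endfacet
facet normal 0.634 0.700 0.328
outer loop
vertex 4.009 -1.706 -2.948
vertex 3.807 -1.344 -3.331
vertex 2.804 -1.02 -2.082
endloop
endfacet
facet normal 0.408 -0.547 -0.731
outer loop
vertex 3.807 -1.344 -3.331
vertex 3.416 -1.84 -3.178
vertex 3.311 -1.356 -3.599
endloop
endfacet
facet normal 0.079 0.979 -0.190
outer loop
vertex 3.807 -1.344 -3.331
vertex 3.311 -1.356 -3.599
vertex 2.804 -1.02 -2.082
endloop
endfacet
facet normal 0.408 -0.547 -0.731
outer loop
vertex 3.311 -1.356 -3.599
vertex 3.416 -1.84 -3.178
vertex 2.894 -1.732 -3.55
endloop
endfacet
facet normal -0.647 0.670 -0.365
outer loop
vertex 3.311 -1.356 -3.599
vertex 2.894 -1.732 -3.55
vertex 2.804 -1.02 -2.082
endloop
endfacet
facet normal 0.408 -0.547 -0.731
outer loop
vertex 2.894 -1.732 -3.55
vertex 3.416 -1.84 -3.178
vertex 2.87 -2.19 -3.221
endloop
endfacet
facet normal -0.998 0.006 -0.064
outer loop
vertex 2.894 -1.732 -3.55
vertex 2.87 -2.19 -3.221
vertex 2.804 -1.02 -2.082
endloop
endfacet
facet normal 0.408 -0.547 -0.731
outer loop
vertex 2.87 -2.19 -3.221
vertex 3.416 -1.84 -3.178
vertex 3.257 -2.384 -2.86
endloop
endfacet
facet normal -0.709 -0.512 0.485
outer loop
vertex 2.87 -2.19 -3.221
vertex 3.257 -2.384 -2.86
vertex 2.804 -1.02 -2.082
endloop
endfacet
facet normal 0.407 -0.547 -0.732
outer loop
vertex 3.257 -2.384 -2.86
vertex 3.416 -1.84 -3.178
vertex 3.764 -2.169 -2.739
endloop
endfacet
facet normal 0.002 -0.495 0.869
outer loop
vertex 3.257 -2.384 -2.86
vertex 3.764 -2.169 -2.739
vertex 2.804 -1.02 -2.082
endloop
endfacet
facet normal 0.407 -0.546 -0.732
outer loop
vertex 3.764 -2.169 -2.739
vertex 3.416 -1.84 -3.178
vertex 4.009 -1.706 -2.948
endloop
endfacet
facet normal 0.599 0.044 0.799
outer loop
vertex 3.764 -2.169 -2.739
vertex 4.009 -1.706 -2.948
vertex 2.804 -1.02 -2.082
endloop
endfacet

endsolid


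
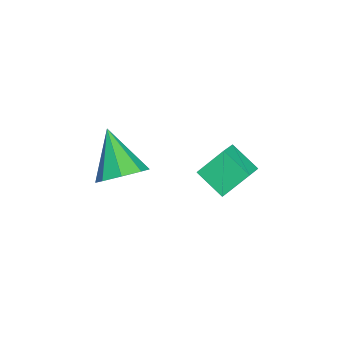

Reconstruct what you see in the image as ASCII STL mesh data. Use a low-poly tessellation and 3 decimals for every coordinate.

solid 
facet normal -0.838 0.193 -0.511
outer loop
vertex -2.362 3.332 -0.674
vertex -1.799 4.248 -1.251
vertex -1.985 2.517 -1.6
endloop
endfacet
facet normal -0.461 -0.751 0.473
outer loop
vertex -1.181 2.332 -1.109
vertex -2.362 3.332 -0.674
vertex -1.985 2.517 -1.6
endloop
endfacet
facet normal -0.837 0.193 -0.512
outer loop
vertex -1.985 2.517 -1.6
vertex -1.799 4.248 -1.251
vertex -1.421 3.433 -2.177
endloop
endfacet
facet normal 0.293 -0.632 -0.717
outer loop
vertex -1.421 3.433 -2.177
vertex -1.181 2.332 -1.109
vertex -1.985 2.517 -1.6
endloop
endfacet
facet normal -0.293 0.632 0.718
outer loop
vertex -2.362 3.332 -0.674
vertex -0.995 4.063 -0.76
vertex -1.799 4.248 -1.251
endloop
endfacet
facet normal -0.462 -0.751 0.472
outer loop
vertex -1.559 3.147 -0.183
vertex -2.362 3.332 -0.674
vertex -1.181 2.332 -1.109
endloop
endfacet
facet normal -0.293 0.632 0.717
outer loop
vertex -1.559 3.147 -0.183
vertex -0.995 4.063 -0.76
vertex -2.362 3.332 -0.674
endloop
endfacet
facet normal 0.461 0.751 -0.473
outer loop
vertex -1.799 4.248 -1.251
vertex -0.995 4.063 -0.76
vertex -1.421 3.433 -2.177
endloop
endfacet
facet normal 0.293 -0.632 -0.717
outer loop
vertex -0.618 3.248 -1.686
vertex -1.181 2.332 -1.109
vertex -1.421 3.433 -2.177
endloop
endfacet
facet normal 0.462 0.751 -0.473
outer loop
vertex -1.421 3.433 -2.177
vertex -0.995 4.063 -0.76
vertex -0.618 3.248 -1.686
endloop
endfacet
facet normal 0.837 -0.193 0.511
outer loop
vertex -0.618 3.248 -1.686
vertex -1.559 3.147 -0.183
vertex -1.181 2.332 -1.109
endloop
endfacet
facet normal 0.837 -0.194 0.511
outer loop
vertex -0.995 4.063 -0.76
vertex -1.559 3.147 -0.183
vertex -0.618 3.248 -1.686
endloop
endfacet
facet normal 0.657 0.384 -0.649
outer loop
vertex -2.138 -0.321 -2.879
vertex -2.773 -0.417 -3.579
vertex -2.558 0.267 -2.956
endloop
endfacet
facet normal 0.170 0.246 0.954
outer loop
vertex -2.138 -0.321 -2.879
vertex -2.558 0.267 -2.956
vertex -4.047 -1.163 -2.321
endloop
endfacet
facet normal 0.657 0.385 -0.649
outer loop
vertex -2.558 0.267 -2.956
vertex -2.773 -0.417 -3.579
vertex -3.104 0.455 -3.397
endloop
endfacet
facet normal -0.330 0.649 0.686
outer loop
vertex -2.558 0.267 -2.956
vertex -3.104 0.455 -3.397
vertex -4.047 -1.163 -2.321
endloop
endfacet
facet normal 0.656 0.385 -0.649
outer loop
vertex -3.104 0.455 -3.397
vertex -2.773 -0.417 -3.579
vertex -3.457 0.132 -3.945
endloop
endfacet
facet normal -0.797 0.579 0.172
outer loop
vertex -3.104 0.455 -3.397
vertex -3.457 0.132 -3.945
vertex -4.047 -1.163 -2.321
endloop
endfacet
facet normal 0.656 0.385 -0.649
outer loop
vertex -3.457 0.132 -3.945
vertex -2.773 -0.417 -3.579
vertex -3.409 -0.512 -4.279
endloop
endfacet
facet normal -0.955 0.077 -0.286
outer loop
vertex -3.457 0.132 -3.945
vertex -3.409 -0.512 -4.279
vertex -4.047 -1.163 -2.321
endloop
endfacet
facet normal 0.656 0.385 -0.649
outer loop
vertex -3.409 -0.512 -4.279
vertex -2.773 -0.417 -3.579
vertex -2.988 -1.101 -4.203
endloop
endfacet
facet normal -0.712 -0.563 -0.419
outer loop
vertex -3.409 -0.512 -4.279
vertex -2.988 -1.101 -4.203
vertex -4.047 -1.163 -2.321
endloop
endfacet
facet normal 0.657 0.385 -0.648
outer loop
vertex -2.988 -1.101 -4.203
vertex -2.773 -0.417 -3.579
vertex -2.442 -1.288 -3.761
endloop
endfacet
facet normal -0.210 -0.966 -0.150
outer loop
vertex -2.988 -1.101 -4.203
vertex -2.442 -1.288 -3.761
vertex -4.047 -1.163 -2.321
endloop
endfacet
facet normal 0.657 0.385 -0.648
outer loop
vertex -2.442 -1.288 -3.761
vertex -2.773 -0.417 -3.579
vertex -2.09 -0.966 -3.213
endloop
endfacet
facet normal 0.255 -0.896 0.363
outer loop
vertex -2.442 -1.288 -3.761
vertex -2.09 -0.966 -3.213
vertex -4.047 -1.163 -2.321
endloop
endfacet
facet normal 0.657 0.385 -0.649
outer loop
vertex -2.09 -0.966 -3.213
vertex -2.773 -0.417 -3.579
vertex -2.138 -0.321 -2.879
endloop
endfacet
facet normal 0.414 -0.394 0.821
outer loop
vertex -2.09 -0.966 -3.213
vertex -2.138 -0.321 -2.879
vertex -4.047 -1.163 -2.321
endloop
endfacet

endsolid


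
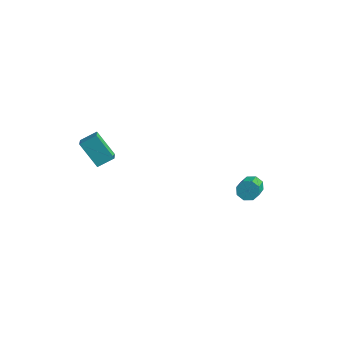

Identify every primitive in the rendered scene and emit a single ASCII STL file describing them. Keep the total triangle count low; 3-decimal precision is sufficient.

solid 
facet normal -0.487 0.728 -0.483
outer loop
vertex 1.454 4.377 -4.071
vertex 1.108 3.975 -4.328
vertex 1.083 4.289 -3.83
endloop
endfacet
facet normal 0.294 0.658 0.693
outer loop
vertex 1.454 4.377 -4.071
vertex 1.083 4.289 -3.83
vertex 2.278 3.148 -3.254
endloop
endfacet
facet normal 0.294 0.658 0.693
outer loop
vertex 2.278 3.148 -3.254
vertex 1.083 4.289 -3.83
vertex 1.907 3.06 -3.013
endloop
endfacet
facet normal 0.487 -0.727 0.484
outer loop
vertex 2.278 3.148 -3.254
vertex 1.907 3.06 -3.013
vertex 1.932 2.745 -3.512
endloop
endfacet
facet normal -0.489 0.726 -0.483
outer loop
vertex 1.083 4.289 -3.83
vertex 1.108 3.975 -4.328
vertex 0.727 4.016 -3.88
endloop
endfacet
facet normal -0.373 0.327 0.868
outer loop
vertex 1.083 4.289 -3.83
vertex 0.727 4.016 -3.88
vertex 1.907 3.06 -3.013
endloop
endfacet
facet normal -0.374 0.326 0.868
outer loop
vertex 1.907 3.06 -3.013
vertex 0.727 4.016 -3.88
vertex 1.55 2.787 -3.064
endloop
endfacet
facet normal 0.487 -0.727 0.484
outer loop
vertex 1.907 3.06 -3.013
vertex 1.55 2.787 -3.064
vertex 1.932 2.745 -3.512
endloop
endfacet
facet normal -0.489 0.727 -0.482
outer loop
vertex 0.727 4.016 -3.88
vertex 1.108 3.975 -4.328
vertex 0.594 3.719 -4.193
endloop
endfacet
facet normal -0.822 -0.195 0.535
outer loop
vertex 0.727 4.016 -3.88
vertex 0.594 3.719 -4.193
vertex 1.55 2.787 -3.064
endloop
endfacet
facet normal -0.822 -0.195 0.535
outer loop
vertex 1.55 2.787 -3.064
vertex 0.594 3.719 -4.193
vertex 1.417 2.49 -3.377
endloop
endfacet
facet normal 0.487 -0.727 0.483
outer loop
vertex 1.55 2.787 -3.064
vertex 1.417 2.49 -3.377
vertex 1.932 2.745 -3.512
endloop
endfacet
facet normal -0.489 0.728 -0.481
outer loop
vertex 0.594 3.719 -4.193
vertex 1.108 3.975 -4.328
vertex 0.762 3.572 -4.586
endloop
endfacet
facet normal -0.790 -0.603 -0.112
outer loop
vertex 0.594 3.719 -4.193
vertex 0.762 3.572 -4.586
vertex 1.417 2.49 -3.377
endloop
endfacet
facet normal -0.789 -0.604 -0.113
outer loop
vertex 1.417 2.49 -3.377
vertex 0.762 3.572 -4.586
vertex 1.586 2.343 -3.769
endloop
endfacet
facet normal 0.487 -0.728 0.483
outer loop
vertex 1.417 2.49 -3.377
vertex 1.586 2.343 -3.769
vertex 1.932 2.745 -3.512
endloop
endfacet
facet normal -0.487 0.727 -0.484
outer loop
vertex 0.762 3.572 -4.586
vertex 1.108 3.975 -4.328
vertex 1.133 3.66 -4.827
endloop
endfacet
facet normal -0.294 -0.658 -0.693
outer loop
vertex 0.762 3.572 -4.586
vertex 1.133 3.66 -4.827
vertex 1.586 2.343 -3.769
endloop
endfacet
facet normal -0.294 -0.658 -0.693
outer loop
vertex 1.586 2.343 -3.769
vertex 1.133 3.66 -4.827
vertex 1.957 2.431 -4.01
endloop
endfacet
facet normal 0.487 -0.728 0.483
outer loop
vertex 1.586 2.343 -3.769
vertex 1.957 2.431 -4.01
vertex 1.932 2.745 -3.512
endloop
endfacet
facet normal -0.487 0.727 -0.484
outer loop
vertex 1.133 3.66 -4.827
vertex 1.108 3.975 -4.328
vertex 1.49 3.933 -4.776
endloop
endfacet
facet normal 0.374 -0.327 -0.868
outer loop
vertex 1.133 3.66 -4.827
vertex 1.49 3.933 -4.776
vertex 1.957 2.431 -4.01
endloop
endfacet
facet normal 0.373 -0.327 -0.868
outer loop
vertex 1.957 2.431 -4.01
vertex 1.49 3.933 -4.776
vertex 2.313 2.704 -3.96
endloop
endfacet
facet normal 0.489 -0.726 0.483
outer loop
vertex 1.957 2.431 -4.01
vertex 2.313 2.704 -3.96
vertex 1.932 2.745 -3.512
endloop
endfacet
facet normal -0.487 0.727 -0.483
outer loop
vertex 1.49 3.933 -4.776
vertex 1.108 3.975 -4.328
vertex 1.623 4.23 -4.463
endloop
endfacet
facet normal 0.822 0.195 -0.535
outer loop
vertex 1.49 3.933 -4.776
vertex 1.623 4.23 -4.463
vertex 2.313 2.704 -3.96
endloop
endfacet
facet normal 0.822 0.195 -0.535
outer loop
vertex 2.313 2.704 -3.96
vertex 1.623 4.23 -4.463
vertex 2.446 3.001 -3.647
endloop
endfacet
facet normal 0.489 -0.727 0.482
outer loop
vertex 2.313 2.704 -3.96
vertex 2.446 3.001 -3.647
vertex 1.932 2.745 -3.512
endloop
endfacet
facet normal -0.487 0.728 -0.483
outer loop
vertex 1.623 4.23 -4.463
vertex 1.108 3.975 -4.328
vertex 1.454 4.377 -4.071
endloop
endfacet
facet normal 0.789 0.604 0.114
outer loop
vertex 1.623 4.23 -4.463
vertex 1.454 4.377 -4.071
vertex 2.446 3.001 -3.647
endloop
endfacet
facet normal 0.789 0.604 0.112
outer loop
vertex 2.446 3.001 -3.647
vertex 1.454 4.377 -4.071
vertex 2.278 3.148 -3.254
endloop
endfacet
facet normal 0.489 -0.728 0.481
outer loop
vertex 2.446 3.001 -3.647
vertex 2.278 3.148 -3.254
vertex 1.932 2.745 -3.512
endloop
endfacet
facet normal -0.639 0.644 -0.421
outer loop
vertex -3.586 -2.924 0.395
vertex -3.173 -2.221 0.843
vertex -2.606 -2.736 -0.804
endloop
endfacet
facet normal -0.444 -0.756 -0.481
outer loop
vertex -1.967 -3.379 -0.383
vertex -3.586 -2.924 0.395
vertex -2.606 -2.736 -0.804
endloop
endfacet
facet normal -0.640 0.643 -0.421
outer loop
vertex -2.606 -2.736 -0.804
vertex -3.173 -2.221 0.843
vertex -2.194 -2.033 -0.357
endloop
endfacet
facet normal 0.628 0.121 -0.769
outer loop
vertex -2.194 -2.033 -0.357
vertex -1.967 -3.379 -0.383
vertex -2.606 -2.736 -0.804
endloop
endfacet
facet normal -0.628 -0.121 0.769
outer loop
vertex -3.586 -2.924 0.395
vertex -2.534 -2.864 1.264
vertex -3.173 -2.221 0.843
endloop
endfacet
facet normal -0.443 -0.757 -0.480
outer loop
vertex -2.946 -3.567 0.817
vertex -3.586 -2.924 0.395
vertex -1.967 -3.379 -0.383
endloop
endfacet
facet normal -0.628 -0.121 0.769
outer loop
vertex -2.946 -3.567 0.817
vertex -2.534 -2.864 1.264
vertex -3.586 -2.924 0.395
endloop
endfacet
facet normal 0.444 0.756 0.481
outer loop
vertex -3.173 -2.221 0.843
vertex -2.534 -2.864 1.264
vertex -2.194 -2.033 -0.357
endloop
endfacet
facet normal 0.628 0.121 -0.769
outer loop
vertex -1.554 -2.676 0.065
vertex -1.967 -3.379 -0.383
vertex -2.194 -2.033 -0.357
endloop
endfacet
facet normal 0.443 0.757 0.481
outer loop
vertex -2.194 -2.033 -0.357
vertex -2.534 -2.864 1.264
vertex -1.554 -2.676 0.065
endloop
endfacet
facet normal 0.639 -0.644 0.421
outer loop
vertex -1.554 -2.676 0.065
vertex -2.946 -3.567 0.817
vertex -1.967 -3.379 -0.383
endloop
endfacet
facet normal 0.639 -0.643 0.422
outer loop
vertex -2.534 -2.864 1.264
vertex -2.946 -3.567 0.817
vertex -1.554 -2.676 0.065
endloop
endfacet

endsolid


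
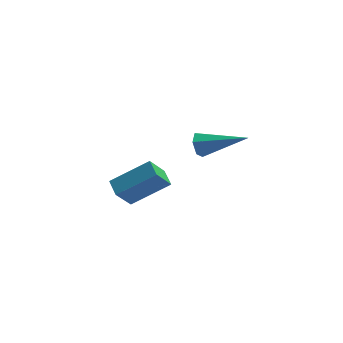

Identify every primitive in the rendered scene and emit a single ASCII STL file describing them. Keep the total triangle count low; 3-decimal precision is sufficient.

solid 
facet normal -0.910 0.219 -0.352
outer loop
vertex -1.364 -2.829 2.297
vertex -1.607 -3.165 2.717
vertex -1.508 -2.592 2.817
endloop
endfacet
facet normal 0.544 0.810 -0.219
outer loop
vertex -1.364 -2.829 2.297
vertex -1.508 -2.592 2.817
vertex 0.267 -3.615 3.443
endloop
endfacet
facet normal -0.909 0.219 -0.354
outer loop
vertex -1.508 -2.592 2.817
vertex -1.607 -3.165 2.717
vertex -1.752 -2.927 3.237
endloop
endfacet
facet normal 0.176 0.717 0.674
outer loop
vertex -1.508 -2.592 2.817
vertex -1.752 -2.927 3.237
vertex 0.267 -3.615 3.443
endloop
endfacet
facet normal -0.909 0.219 -0.354
outer loop
vertex -1.752 -2.927 3.237
vertex -1.607 -3.165 2.717
vertex -1.851 -3.5 3.137
endloop
endfacet
facet normal -0.149 -0.145 0.978
outer loop
vertex -1.752 -2.927 3.237
vertex -1.851 -3.5 3.137
vertex 0.267 -3.615 3.443
endloop
endfacet
facet normal -0.909 0.220 -0.353
outer loop
vertex -1.851 -3.5 3.137
vertex -1.607 -3.165 2.717
vertex -1.706 -3.737 2.616
endloop
endfacet
facet normal -0.106 -0.916 0.387
outer loop
vertex -1.851 -3.5 3.137
vertex -1.706 -3.737 2.616
vertex 0.267 -3.615 3.443
endloop
endfacet
facet normal -0.910 0.220 -0.351
outer loop
vertex -1.706 -3.737 2.616
vertex -1.607 -3.165 2.717
vertex -1.463 -3.402 2.196
endloop
endfacet
facet normal 0.262 -0.823 -0.504
outer loop
vertex -1.706 -3.737 2.616
vertex -1.463 -3.402 2.196
vertex 0.267 -3.615 3.443
endloop
endfacet
facet normal -0.910 0.219 -0.351
outer loop
vertex -1.463 -3.402 2.196
vertex -1.607 -3.165 2.717
vertex -1.364 -2.829 2.297
endloop
endfacet
facet normal 0.588 0.041 -0.808
outer loop
vertex -1.463 -3.402 2.196
vertex -1.364 -2.829 2.297
vertex 0.267 -3.615 3.443
endloop
endfacet
facet normal -0.836 -0.117 -0.536
outer loop
vertex -4.889 -0.69 -2.187
vertex -5.158 0.088 -1.938
vertex -4.285 -0.14 -3.249
endloop
endfacet
facet normal 0.313 -0.904 -0.291
outer loop
vertex -2.622 0.092 -2.182
vertex -4.889 -0.69 -2.187
vertex -4.285 -0.14 -3.249
endloop
endfacet
facet normal -0.836 -0.118 -0.536
outer loop
vertex -4.285 -0.14 -3.249
vertex -5.158 0.088 -1.938
vertex -4.554 0.637 -3.0
endloop
endfacet
facet normal 0.451 0.410 -0.793
outer loop
vertex -4.554 0.637 -3.0
vertex -2.622 0.092 -2.182
vertex -4.285 -0.14 -3.249
endloop
endfacet
facet normal -0.451 -0.410 0.793
outer loop
vertex -4.889 -0.69 -2.187
vertex -3.495 0.32 -0.871
vertex -5.158 0.088 -1.938
endloop
endfacet
facet normal 0.313 -0.905 -0.290
outer loop
vertex -3.226 -0.457 -1.12
vertex -4.889 -0.69 -2.187
vertex -2.622 0.092 -2.182
endloop
endfacet
facet normal -0.451 -0.410 0.793
outer loop
vertex -3.226 -0.457 -1.12
vertex -3.495 0.32 -0.871
vertex -4.889 -0.69 -2.187
endloop
endfacet
facet normal -0.312 0.905 0.290
outer loop
vertex -5.158 0.088 -1.938
vertex -3.495 0.32 -0.871
vertex -4.554 0.637 -3.0
endloop
endfacet
facet normal 0.451 0.410 -0.793
outer loop
vertex -2.891 0.87 -1.933
vertex -2.622 0.092 -2.182
vertex -4.554 0.637 -3.0
endloop
endfacet
facet normal -0.313 0.904 0.290
outer loop
vertex -4.554 0.637 -3.0
vertex -3.495 0.32 -0.871
vertex -2.891 0.87 -1.933
endloop
endfacet
facet normal 0.836 0.117 0.536
outer loop
vertex -2.891 0.87 -1.933
vertex -3.226 -0.457 -1.12
vertex -2.622 0.092 -2.182
endloop
endfacet
facet normal 0.836 0.118 0.536
outer loop
vertex -3.495 0.32 -0.871
vertex -3.226 -0.457 -1.12
vertex -2.891 0.87 -1.933
endloop
endfacet

endsolid


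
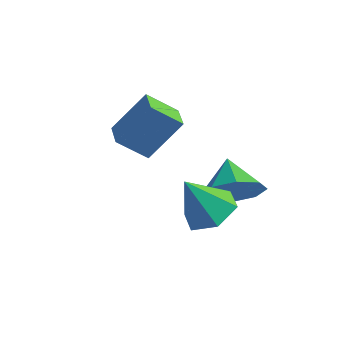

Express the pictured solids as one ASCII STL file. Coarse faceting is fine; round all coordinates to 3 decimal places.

solid 
facet normal -0.444 -0.482 -0.755
outer loop
vertex -0.774 2.23 1.204
vertex -1.307 2.952 1.057
vertex 0.032 2.672 0.448
endloop
endfacet
facet normal 0.587 -0.794 0.162
outer loop
vertex 0.747 3.448 1.663
vertex -0.774 2.23 1.204
vertex 0.032 2.672 0.448
endloop
endfacet
facet normal -0.444 -0.482 -0.755
outer loop
vertex 0.032 2.672 0.448
vertex -1.307 2.952 1.057
vertex -0.501 3.394 0.301
endloop
endfacet
facet normal 0.677 0.371 -0.635
outer loop
vertex -0.501 3.394 0.301
vertex 0.747 3.448 1.663
vertex 0.032 2.672 0.448
endloop
endfacet
facet normal -0.677 -0.371 0.635
outer loop
vertex -0.774 2.23 1.204
vertex -0.592 3.728 2.272
vertex -1.307 2.952 1.057
endloop
endfacet
facet normal 0.587 -0.794 0.162
outer loop
vertex -0.059 3.006 2.419
vertex -0.774 2.23 1.204
vertex 0.747 3.448 1.663
endloop
endfacet
facet normal -0.677 -0.371 0.635
outer loop
vertex -0.059 3.006 2.419
vertex -0.592 3.728 2.272
vertex -0.774 2.23 1.204
endloop
endfacet
facet normal -0.587 0.794 -0.162
outer loop
vertex -1.307 2.952 1.057
vertex -0.592 3.728 2.272
vertex -0.501 3.394 0.301
endloop
endfacet
facet normal 0.677 0.371 -0.635
outer loop
vertex 0.214 4.17 1.516
vertex 0.747 3.448 1.663
vertex -0.501 3.394 0.301
endloop
endfacet
facet normal -0.587 0.794 -0.162
outer loop
vertex -0.501 3.394 0.301
vertex -0.592 3.728 2.272
vertex 0.214 4.17 1.516
endloop
endfacet
facet normal 0.444 0.482 0.755
outer loop
vertex 0.214 4.17 1.516
vertex -0.059 3.006 2.419
vertex 0.747 3.448 1.663
endloop
endfacet
facet normal 0.444 0.482 0.755
outer loop
vertex -0.592 3.728 2.272
vertex -0.059 3.006 2.419
vertex 0.214 4.17 1.516
endloop
endfacet
facet normal 0.438 0.225 -0.870
outer loop
vertex 3.355 1.542 0.571
vertex 2.604 1.436 0.166
vertex 2.821 2.209 0.475
endloop
endfacet
facet normal 0.384 0.425 0.819
outer loop
vertex 3.355 1.542 0.571
vertex 2.821 2.209 0.475
vertex 1.956 1.104 1.454
endloop
endfacet
facet normal 0.439 0.225 -0.870
outer loop
vertex 2.821 2.209 0.475
vertex 2.604 1.436 0.166
vertex 2.07 2.103 0.069
endloop
endfacet
facet normal -0.388 0.762 0.518
outer loop
vertex 2.821 2.209 0.475
vertex 2.07 2.103 0.069
vertex 1.956 1.104 1.454
endloop
endfacet
facet normal 0.439 0.225 -0.870
outer loop
vertex 2.07 2.103 0.069
vertex 2.604 1.436 0.166
vertex 1.853 1.33 -0.24
endloop
endfacet
facet normal -0.968 0.236 0.090
outer loop
vertex 2.07 2.103 0.069
vertex 1.853 1.33 -0.24
vertex 1.956 1.104 1.454
endloop
endfacet
facet normal 0.439 0.225 -0.870
outer loop
vertex 1.853 1.33 -0.24
vertex 2.604 1.436 0.166
vertex 2.387 0.663 -0.143
endloop
endfacet
facet normal -0.778 -0.628 -0.036
outer loop
vertex 1.853 1.33 -0.24
vertex 2.387 0.663 -0.143
vertex 1.956 1.104 1.454
endloop
endfacet
facet normal 0.439 0.225 -0.870
outer loop
vertex 2.387 0.663 -0.143
vertex 2.604 1.436 0.166
vertex 3.138 0.769 0.263
endloop
endfacet
facet normal -0.007 -0.964 0.264
outer loop
vertex 2.387 0.663 -0.143
vertex 3.138 0.769 0.263
vertex 1.956 1.104 1.454
endloop
endfacet
facet normal 0.438 0.224 -0.871
outer loop
vertex 3.138 0.769 0.263
vertex 2.604 1.436 0.166
vertex 3.355 1.542 0.571
endloop
endfacet
facet normal 0.574 -0.437 0.693
outer loop
vertex 3.138 0.769 0.263
vertex 3.355 1.542 0.571
vertex 1.956 1.104 1.454
endloop
endfacet
facet normal 0.523 -0.723 -0.451
outer loop
vertex 3.32 3.055 0.383
vertex 2.599 2.919 -0.235
vertex 3.382 3.474 -0.217
endloop
endfacet
facet normal 0.378 0.740 0.556
outer loop
vertex 3.32 3.055 0.383
vertex 3.382 3.474 -0.217
vertex 1.961 3.801 0.315
endloop
endfacet
facet normal 0.523 -0.723 -0.451
outer loop
vertex 3.382 3.474 -0.217
vertex 2.599 2.919 -0.235
vertex 2.985 3.568 -0.828
endloop
endfacet
facet normal 0.225 0.974 0.003
outer loop
vertex 3.382 3.474 -0.217
vertex 2.985 3.568 -0.828
vertex 1.961 3.801 0.315
endloop
endfacet
facet normal 0.524 -0.723 -0.450
outer loop
vertex 2.985 3.568 -0.828
vertex 2.599 2.919 -0.235
vertex 2.362 3.281 -1.092
endloop
endfacet
facet normal -0.240 0.886 -0.396
outer loop
vertex 2.985 3.568 -0.828
vertex 2.362 3.281 -1.092
vertex 1.961 3.801 0.315
endloop
endfacet
facet normal 0.522 -0.724 -0.450
outer loop
vertex 2.362 3.281 -1.092
vertex 2.599 2.919 -0.235
vertex 1.877 2.783 -0.854
endloop
endfacet
facet normal -0.744 0.530 -0.408
outer loop
vertex 2.362 3.281 -1.092
vertex 1.877 2.783 -0.854
vertex 1.961 3.801 0.315
endloop
endfacet
facet normal 0.523 -0.723 -0.451
outer loop
vertex 1.877 2.783 -0.854
vertex 2.599 2.919 -0.235
vertex 1.816 2.364 -0.253
endloop
endfacet
facet normal -0.994 0.110 -0.024
outer loop
vertex 1.877 2.783 -0.854
vertex 1.816 2.364 -0.253
vertex 1.961 3.801 0.315
endloop
endfacet
facet normal 0.523 -0.723 -0.451
outer loop
vertex 1.816 2.364 -0.253
vertex 2.599 2.919 -0.235
vertex 2.213 2.27 0.358
endloop
endfacet
facet normal -0.841 -0.124 0.527
outer loop
vertex 1.816 2.364 -0.253
vertex 2.213 2.27 0.358
vertex 1.961 3.801 0.315
endloop
endfacet
facet normal 0.523 -0.723 -0.451
outer loop
vertex 2.213 2.27 0.358
vertex 2.599 2.919 -0.235
vertex 2.836 2.556 0.621
endloop
endfacet
facet normal -0.375 -0.036 0.926
outer loop
vertex 2.213 2.27 0.358
vertex 2.836 2.556 0.621
vertex 1.961 3.801 0.315
endloop
endfacet
facet normal 0.523 -0.723 -0.451
outer loop
vertex 2.836 2.556 0.621
vertex 2.599 2.919 -0.235
vertex 3.32 3.055 0.383
endloop
endfacet
facet normal 0.130 0.322 0.938
outer loop
vertex 2.836 2.556 0.621
vertex 3.32 3.055 0.383
vertex 1.961 3.801 0.315
endloop
endfacet

endsolid


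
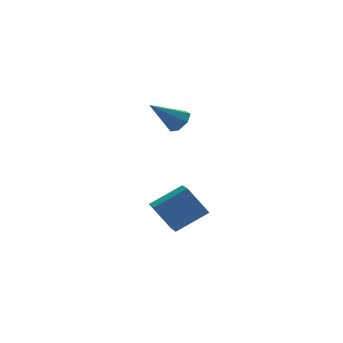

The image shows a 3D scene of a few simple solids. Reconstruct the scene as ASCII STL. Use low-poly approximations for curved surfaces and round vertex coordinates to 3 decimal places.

solid 
facet normal -0.502 0.253 0.827
outer loop
vertex -0.108 0.738 -2.256
vertex 0.071 2.034 -2.543
vertex -1.902 0.744 -3.348
endloop
endfacet
facet normal -0.134 -0.968 0.214
outer loop
vertex -0.911 0.246 -4.977
vertex -0.108 0.738 -2.256
vertex -1.902 0.744 -3.348
endloop
endfacet
facet normal -0.503 0.253 0.826
outer loop
vertex -1.902 0.744 -3.348
vertex 0.071 2.034 -2.543
vertex -1.722 2.04 -3.636
endloop
endfacet
facet normal -0.854 0.003 -0.520
outer loop
vertex -1.722 2.04 -3.636
vertex -0.911 0.246 -4.977
vertex -1.902 0.744 -3.348
endloop
endfacet
facet normal 0.854 -0.003 0.520
outer loop
vertex -0.108 0.738 -2.256
vertex 1.062 1.536 -4.172
vertex 0.071 2.034 -2.543
endloop
endfacet
facet normal -0.134 -0.967 0.214
outer loop
vertex 0.882 0.24 -3.884
vertex -0.108 0.738 -2.256
vertex -0.911 0.246 -4.977
endloop
endfacet
facet normal 0.854 -0.003 0.520
outer loop
vertex 0.882 0.24 -3.884
vertex 1.062 1.536 -4.172
vertex -0.108 0.738 -2.256
endloop
endfacet
facet normal 0.134 0.968 -0.214
outer loop
vertex 0.071 2.034 -2.543
vertex 1.062 1.536 -4.172
vertex -1.722 2.04 -3.636
endloop
endfacet
facet normal -0.854 0.003 -0.520
outer loop
vertex -0.732 1.542 -5.264
vertex -0.911 0.246 -4.977
vertex -1.722 2.04 -3.636
endloop
endfacet
facet normal 0.134 0.967 -0.215
outer loop
vertex -1.722 2.04 -3.636
vertex 1.062 1.536 -4.172
vertex -0.732 1.542 -5.264
endloop
endfacet
facet normal 0.503 -0.253 -0.827
outer loop
vertex -0.732 1.542 -5.264
vertex 0.882 0.24 -3.884
vertex -0.911 0.246 -4.977
endloop
endfacet
facet normal 0.502 -0.253 -0.827
outer loop
vertex 1.062 1.536 -4.172
vertex 0.882 0.24 -3.884
vertex -0.732 1.542 -5.264
endloop
endfacet
facet normal 0.775 0.006 -0.632
outer loop
vertex 0.414 2.582 2.453
vertex -0.023 2.185 1.913
vertex 0.051 2.976 2.011
endloop
endfacet
facet normal 0.082 0.776 0.625
outer loop
vertex 0.414 2.582 2.453
vertex 0.051 2.976 2.011
vertex -1.637 2.175 3.227
endloop
endfacet
facet normal 0.776 0.006 -0.631
outer loop
vertex 0.051 2.976 2.011
vertex -0.023 2.185 1.913
vertex -0.367 2.774 1.495
endloop
endfacet
facet normal -0.431 0.902 -0.004
outer loop
vertex 0.051 2.976 2.011
vertex -0.367 2.774 1.495
vertex -1.637 2.175 3.227
endloop
endfacet
facet normal 0.775 0.005 -0.632
outer loop
vertex -0.367 2.774 1.495
vertex -0.023 2.185 1.913
vertex -0.527 2.129 1.294
endloop
endfacet
facet normal -0.809 0.348 -0.473
outer loop
vertex -0.367 2.774 1.495
vertex -0.527 2.129 1.294
vertex -1.637 2.175 3.227
endloop
endfacet
facet normal 0.775 0.005 -0.632
outer loop
vertex -0.527 2.129 1.294
vertex -0.023 2.185 1.913
vertex -0.307 1.526 1.559
endloop
endfacet
facet normal -0.770 -0.470 -0.431
outer loop
vertex -0.527 2.129 1.294
vertex -0.307 1.526 1.559
vertex -1.637 2.175 3.227
endloop
endfacet
facet normal 0.776 0.004 -0.631
outer loop
vertex -0.307 1.526 1.559
vertex -0.023 2.185 1.913
vertex 0.126 1.42 2.091
endloop
endfacet
facet normal -0.342 -0.935 0.092
outer loop
vertex -0.307 1.526 1.559
vertex 0.126 1.42 2.091
vertex -1.637 2.175 3.227
endloop
endfacet
facet normal 0.776 0.004 -0.631
outer loop
vertex 0.126 1.42 2.091
vertex -0.023 2.185 1.913
vertex 0.447 1.889 2.489
endloop
endfacet
facet normal 0.152 -0.698 0.700
outer loop
vertex 0.126 1.42 2.091
vertex 0.447 1.889 2.489
vertex -1.637 2.175 3.227
endloop
endfacet
facet normal 0.776 0.004 -0.631
outer loop
vertex 0.447 1.889 2.489
vertex -0.023 2.185 1.913
vertex 0.414 2.582 2.453
endloop
endfacet
facet normal 0.341 0.065 0.938
outer loop
vertex 0.447 1.889 2.489
vertex 0.414 2.582 2.453
vertex -1.637 2.175 3.227
endloop
endfacet

endsolid


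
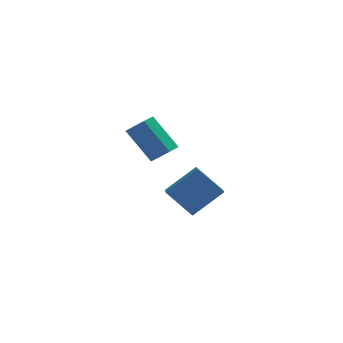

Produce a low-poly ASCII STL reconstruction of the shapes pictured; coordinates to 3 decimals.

solid 
facet normal 0.561 -0.379 -0.736
outer loop
vertex 1.602 -2.744 0.662
vertex 1.097 -3.241 0.533
vertex 1.165 -2.584 0.246
endloop
endfacet
facet normal 0.442 0.889 -0.122
outer loop
vertex 1.602 -2.744 0.662
vertex 1.165 -2.584 0.246
vertex 0.508 -2.003 2.096
endloop
endfacet
facet normal 0.441 0.889 -0.122
outer loop
vertex 0.508 -2.003 2.096
vertex 1.165 -2.584 0.246
vertex 0.07 -1.843 1.679
endloop
endfacet
facet normal -0.561 0.380 0.735
outer loop
vertex 0.508 -2.003 2.096
vertex 0.07 -1.843 1.679
vertex 0.003 -2.499 1.967
endloop
endfacet
facet normal 0.562 -0.379 -0.735
outer loop
vertex 1.165 -2.584 0.246
vertex 1.097 -3.241 0.533
vertex 0.677 -2.919 0.046
endloop
endfacet
facet normal -0.272 0.754 -0.598
outer loop
vertex 1.165 -2.584 0.246
vertex 0.677 -2.919 0.046
vertex 0.07 -1.843 1.679
endloop
endfacet
facet normal -0.271 0.754 -0.598
outer loop
vertex 0.07 -1.843 1.679
vertex 0.677 -2.919 0.046
vertex -0.418 -2.177 1.479
endloop
endfacet
facet normal -0.561 0.380 0.735
outer loop
vertex 0.07 -1.843 1.679
vertex -0.418 -2.177 1.479
vertex 0.003 -2.499 1.967
endloop
endfacet
facet normal 0.561 -0.380 -0.735
outer loop
vertex 0.677 -2.919 0.046
vertex 1.097 -3.241 0.533
vertex 0.505 -3.496 0.213
endloop
endfacet
facet normal -0.780 0.052 -0.623
outer loop
vertex 0.677 -2.919 0.046
vertex 0.505 -3.496 0.213
vertex -0.418 -2.177 1.479
endloop
endfacet
facet normal -0.780 0.052 -0.623
outer loop
vertex -0.418 -2.177 1.479
vertex 0.505 -3.496 0.213
vertex -0.59 -2.754 1.646
endloop
endfacet
facet normal -0.561 0.380 0.735
outer loop
vertex -0.418 -2.177 1.479
vertex -0.59 -2.754 1.646
vertex 0.003 -2.499 1.967
endloop
endfacet
facet normal 0.561 -0.380 -0.735
outer loop
vertex 0.505 -3.496 0.213
vertex 1.097 -3.241 0.533
vertex 0.779 -3.881 0.621
endloop
endfacet
facet normal -0.702 -0.689 -0.179
outer loop
vertex 0.505 -3.496 0.213
vertex 0.779 -3.881 0.621
vertex -0.59 -2.754 1.646
endloop
endfacet
facet normal -0.701 -0.690 -0.178
outer loop
vertex -0.59 -2.754 1.646
vertex 0.779 -3.881 0.621
vertex -0.315 -3.139 2.055
endloop
endfacet
facet normal -0.561 0.380 0.735
outer loop
vertex -0.59 -2.754 1.646
vertex -0.315 -3.139 2.055
vertex 0.003 -2.499 1.967
endloop
endfacet
facet normal 0.562 -0.380 -0.735
outer loop
vertex 0.779 -3.881 0.621
vertex 1.097 -3.241 0.533
vertex 1.293 -3.784 0.964
endloop
endfacet
facet normal -0.095 -0.912 0.400
outer loop
vertex 0.779 -3.881 0.621
vertex 1.293 -3.784 0.964
vertex -0.315 -3.139 2.055
endloop
endfacet
facet normal -0.094 -0.912 0.400
outer loop
vertex -0.315 -3.139 2.055
vertex 1.293 -3.784 0.964
vertex 0.198 -3.042 2.397
endloop
endfacet
facet normal -0.562 0.380 0.735
outer loop
vertex -0.315 -3.139 2.055
vertex 0.198 -3.042 2.397
vertex 0.003 -2.499 1.967
endloop
endfacet
facet normal 0.562 -0.380 -0.735
outer loop
vertex 1.293 -3.784 0.964
vertex 1.097 -3.241 0.533
vertex 1.659 -3.278 0.982
endloop
endfacet
facet normal 0.584 -0.447 0.678
outer loop
vertex 1.293 -3.784 0.964
vertex 1.659 -3.278 0.982
vertex 0.198 -3.042 2.397
endloop
endfacet
facet normal 0.584 -0.448 0.677
outer loop
vertex 0.198 -3.042 2.397
vertex 1.659 -3.278 0.982
vertex 0.565 -2.537 2.415
endloop
endfacet
facet normal -0.560 0.381 0.735
outer loop
vertex 0.198 -3.042 2.397
vertex 0.565 -2.537 2.415
vertex 0.003 -2.499 1.967
endloop
endfacet
facet normal 0.562 -0.380 -0.735
outer loop
vertex 1.659 -3.278 0.982
vertex 1.097 -3.241 0.533
vertex 1.602 -2.744 0.662
endloop
endfacet
facet normal 0.823 0.354 0.445
outer loop
vertex 1.659 -3.278 0.982
vertex 1.602 -2.744 0.662
vertex 0.565 -2.537 2.415
endloop
endfacet
facet normal 0.823 0.354 0.445
outer loop
vertex 0.565 -2.537 2.415
vertex 1.602 -2.744 0.662
vertex 0.508 -2.003 2.096
endloop
endfacet
facet normal -0.561 0.380 0.736
outer loop
vertex 0.565 -2.537 2.415
vertex 0.508 -2.003 2.096
vertex 0.003 -2.499 1.967
endloop
endfacet
facet normal -0.728 -0.321 -0.606
outer loop
vertex 2.252 -1.692 -4.22
vertex 1.075 -1.215 -3.06
vertex 2.176 -0.279 -4.878
endloop
endfacet
facet normal 0.685 -0.277 -0.674
outer loop
vertex 3.565 0.335 -3.72
vertex 2.252 -1.692 -4.22
vertex 2.176 -0.279 -4.878
endloop
endfacet
facet normal -0.728 -0.321 -0.606
outer loop
vertex 2.176 -0.279 -4.878
vertex 1.075 -1.215 -3.06
vertex 0.999 0.198 -3.718
endloop
endfacet
facet normal -0.049 0.905 -0.422
outer loop
vertex 0.999 0.198 -3.718
vertex 3.565 0.335 -3.72
vertex 2.176 -0.279 -4.878
endloop
endfacet
facet normal 0.049 -0.905 0.422
outer loop
vertex 2.252 -1.692 -4.22
vertex 2.464 -0.601 -1.902
vertex 1.075 -1.215 -3.06
endloop
endfacet
facet normal 0.685 -0.277 -0.674
outer loop
vertex 3.641 -1.078 -3.062
vertex 2.252 -1.692 -4.22
vertex 3.565 0.335 -3.72
endloop
endfacet
facet normal 0.049 -0.905 0.422
outer loop
vertex 3.641 -1.078 -3.062
vertex 2.464 -0.601 -1.902
vertex 2.252 -1.692 -4.22
endloop
endfacet
facet normal -0.685 0.277 0.674
outer loop
vertex 1.075 -1.215 -3.06
vertex 2.464 -0.601 -1.902
vertex 0.999 0.198 -3.718
endloop
endfacet
facet normal -0.049 0.905 -0.422
outer loop
vertex 2.388 0.812 -2.56
vertex 3.565 0.335 -3.72
vertex 0.999 0.198 -3.718
endloop
endfacet
facet normal -0.685 0.277 0.674
outer loop
vertex 0.999 0.198 -3.718
vertex 2.464 -0.601 -1.902
vertex 2.388 0.812 -2.56
endloop
endfacet
facet normal 0.728 0.321 0.606
outer loop
vertex 2.388 0.812 -2.56
vertex 3.641 -1.078 -3.062
vertex 3.565 0.335 -3.72
endloop
endfacet
facet normal 0.728 0.321 0.606
outer loop
vertex 2.464 -0.601 -1.902
vertex 3.641 -1.078 -3.062
vertex 2.388 0.812 -2.56
endloop
endfacet

endsolid
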